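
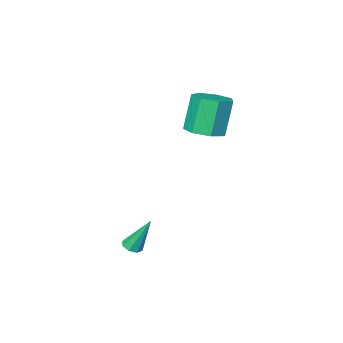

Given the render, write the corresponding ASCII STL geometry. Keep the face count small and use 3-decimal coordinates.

solid 
facet normal 0.293 0.127 -0.948
outer loop
vertex -2.445 0.273 1.143
vertex -3.4 -0.07 0.802
vertex -3.093 0.929 1.031
endloop
endfacet
facet normal 0.654 0.696 0.296
outer loop
vertex -2.445 0.273 1.143
vertex -3.093 0.929 1.031
vertex -3.086 -0.006 3.218
endloop
endfacet
facet normal 0.655 0.696 0.295
outer loop
vertex -3.086 -0.006 3.218
vertex -3.093 0.929 1.031
vertex -3.733 0.65 3.107
endloop
endfacet
facet normal -0.292 -0.127 0.948
outer loop
vertex -3.086 -0.006 3.218
vertex -3.733 0.65 3.107
vertex -4.04 -0.35 2.878
endloop
endfacet
facet normal 0.292 0.127 -0.948
outer loop
vertex -3.093 0.929 1.031
vertex -3.4 -0.07 0.802
vertex -3.971 0.832 0.747
endloop
endfacet
facet normal -0.138 0.986 0.090
outer loop
vertex -3.093 0.929 1.031
vertex -3.971 0.832 0.747
vertex -3.733 0.65 3.107
endloop
endfacet
facet normal -0.138 0.986 0.090
outer loop
vertex -3.733 0.65 3.107
vertex -3.971 0.832 0.747
vertex -4.612 0.553 2.823
endloop
endfacet
facet normal -0.292 -0.127 0.948
outer loop
vertex -3.733 0.65 3.107
vertex -4.612 0.553 2.823
vertex -4.04 -0.35 2.878
endloop
endfacet
facet normal 0.292 0.127 -0.948
outer loop
vertex -3.971 0.832 0.747
vertex -3.4 -0.07 0.802
vertex -4.42 0.056 0.505
endloop
endfacet
facet normal -0.825 0.534 -0.183
outer loop
vertex -3.971 0.832 0.747
vertex -4.42 0.056 0.505
vertex -4.612 0.553 2.823
endloop
endfacet
facet normal -0.826 0.534 -0.183
outer loop
vertex -4.612 0.553 2.823
vertex -4.42 0.056 0.505
vertex -5.06 -0.223 2.58
endloop
endfacet
facet normal -0.293 -0.128 0.948
outer loop
vertex -4.612 0.553 2.823
vertex -5.06 -0.223 2.58
vertex -4.04 -0.35 2.878
endloop
endfacet
facet normal 0.292 0.128 -0.948
outer loop
vertex -4.42 0.056 0.505
vertex -3.4 -0.07 0.802
vertex -4.1 -0.815 0.486
endloop
endfacet
facet normal -0.892 -0.321 -0.318
outer loop
vertex -4.42 0.056 0.505
vertex -4.1 -0.815 0.486
vertex -5.06 -0.223 2.58
endloop
endfacet
facet normal -0.892 -0.321 -0.318
outer loop
vertex -5.06 -0.223 2.58
vertex -4.1 -0.815 0.486
vertex -4.74 -1.094 2.562
endloop
endfacet
facet normal -0.293 -0.127 0.948
outer loop
vertex -5.06 -0.223 2.58
vertex -4.74 -1.094 2.562
vertex -4.04 -0.35 2.878
endloop
endfacet
facet normal 0.293 0.127 -0.948
outer loop
vertex -4.1 -0.815 0.486
vertex -3.4 -0.07 0.802
vertex -3.253 -1.126 0.706
endloop
endfacet
facet normal -0.287 -0.934 -0.214
outer loop
vertex -4.1 -0.815 0.486
vertex -3.253 -1.126 0.706
vertex -4.74 -1.094 2.562
endloop
endfacet
facet normal -0.287 -0.934 -0.214
outer loop
vertex -4.74 -1.094 2.562
vertex -3.253 -1.126 0.706
vertex -3.893 -1.405 2.781
endloop
endfacet
facet normal -0.292 -0.128 0.948
outer loop
vertex -4.74 -1.094 2.562
vertex -3.893 -1.405 2.781
vertex -4.04 -0.35 2.878
endloop
endfacet
facet normal 0.293 0.127 -0.948
outer loop
vertex -3.253 -1.126 0.706
vertex -3.4 -0.07 0.802
vertex -2.517 -0.642 0.998
endloop
endfacet
facet normal 0.534 -0.844 0.051
outer loop
vertex -3.253 -1.126 0.706
vertex -2.517 -0.642 0.998
vertex -3.893 -1.405 2.781
endloop
endfacet
facet normal 0.534 -0.844 0.051
outer loop
vertex -3.893 -1.405 2.781
vertex -2.517 -0.642 0.998
vertex -3.157 -0.921 3.074
endloop
endfacet
facet normal -0.293 -0.128 0.947
outer loop
vertex -3.893 -1.405 2.781
vertex -3.157 -0.921 3.074
vertex -4.04 -0.35 2.878
endloop
endfacet
facet normal 0.293 0.127 -0.948
outer loop
vertex -2.517 -0.642 0.998
vertex -3.4 -0.07 0.802
vertex -2.445 0.273 1.143
endloop
endfacet
facet normal 0.953 -0.119 0.278
outer loop
vertex -2.517 -0.642 0.998
vertex -2.445 0.273 1.143
vertex -3.157 -0.921 3.074
endloop
endfacet
facet normal 0.953 -0.118 0.279
outer loop
vertex -3.157 -0.921 3.074
vertex -2.445 0.273 1.143
vertex -3.086 -0.006 3.218
endloop
endfacet
facet normal -0.292 -0.127 0.948
outer loop
vertex -3.157 -0.921 3.074
vertex -3.086 -0.006 3.218
vertex -4.04 -0.35 2.878
endloop
endfacet
facet normal 0.286 -0.333 -0.899
outer loop
vertex 2.825 3.128 -3.876
vertex 2.417 2.775 -3.875
vertex 2.481 3.284 -4.043
endloop
endfacet
facet normal 0.394 0.918 0.046
outer loop
vertex 2.825 3.128 -3.876
vertex 2.481 3.284 -4.043
vertex 1.823 3.465 -2.005
endloop
endfacet
facet normal 0.284 -0.333 -0.899
outer loop
vertex 2.481 3.284 -4.043
vertex 2.417 2.775 -3.875
vertex 2.099 3.142 -4.111
endloop
endfacet
facet normal -0.314 0.932 -0.184
outer loop
vertex 2.481 3.284 -4.043
vertex 2.099 3.142 -4.111
vertex 1.823 3.465 -2.005
endloop
endfacet
facet normal 0.286 -0.330 -0.899
outer loop
vertex 2.099 3.142 -4.111
vertex 2.417 2.775 -3.875
vertex 1.904 2.785 -4.042
endloop
endfacet
facet normal -0.877 0.444 -0.183
outer loop
vertex 2.099 3.142 -4.111
vertex 1.904 2.785 -4.042
vertex 1.823 3.465 -2.005
endloop
endfacet
facet normal 0.286 -0.331 -0.899
outer loop
vertex 1.904 2.785 -4.042
vertex 2.417 2.775 -3.875
vertex 2.009 2.422 -3.875
endloop
endfacet
facet normal -0.965 -0.257 0.048
outer loop
vertex 1.904 2.785 -4.042
vertex 2.009 2.422 -3.875
vertex 1.823 3.465 -2.005
endloop
endfacet
facet normal 0.286 -0.331 -0.899
outer loop
vertex 2.009 2.422 -3.875
vertex 2.417 2.775 -3.875
vertex 2.353 2.266 -3.708
endloop
endfacet
facet normal -0.527 -0.763 0.373
outer loop
vertex 2.009 2.422 -3.875
vertex 2.353 2.266 -3.708
vertex 1.823 3.465 -2.005
endloop
endfacet
facet normal 0.285 -0.331 -0.899
outer loop
vertex 2.353 2.266 -3.708
vertex 2.417 2.775 -3.875
vertex 2.735 2.408 -3.639
endloop
endfacet
facet normal 0.180 -0.777 0.603
outer loop
vertex 2.353 2.266 -3.708
vertex 2.735 2.408 -3.639
vertex 1.823 3.465 -2.005
endloop
endfacet
facet normal 0.286 -0.331 -0.899
outer loop
vertex 2.735 2.408 -3.639
vertex 2.417 2.775 -3.875
vertex 2.931 2.765 -3.708
endloop
endfacet
facet normal 0.743 -0.291 0.603
outer loop
vertex 2.735 2.408 -3.639
vertex 2.931 2.765 -3.708
vertex 1.823 3.465 -2.005
endloop
endfacet
facet normal 0.286 -0.333 -0.899
outer loop
vertex 2.931 2.765 -3.708
vertex 2.417 2.775 -3.875
vertex 2.825 3.128 -3.876
endloop
endfacet
facet normal 0.831 0.414 0.371
outer loop
vertex 2.931 2.765 -3.708
vertex 2.825 3.128 -3.876
vertex 1.823 3.465 -2.005
endloop
endfacet

endsolid


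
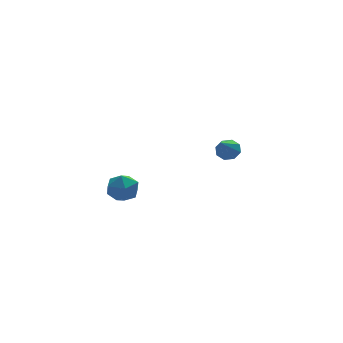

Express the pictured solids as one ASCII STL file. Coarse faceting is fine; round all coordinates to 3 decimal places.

solid 
facet normal 0.459 0.608 -0.648
outer loop
vertex 4.656 3.855 2.671
vertex 4.049 3.957 2.337
vertex 4.381 4.271 2.867
endloop
endfacet
facet normal 0.532 -0.047 0.846
outer loop
vertex 4.656 3.855 2.671
vertex 4.381 4.271 2.867
vertex 3.211 2.843 3.523
endloop
endfacet
facet normal 0.458 0.609 -0.648
outer loop
vertex 4.381 4.271 2.867
vertex 4.049 3.957 2.337
vertex 3.912 4.503 2.753
endloop
endfacet
facet normal -0.010 0.424 0.905
outer loop
vertex 4.381 4.271 2.867
vertex 3.912 4.503 2.753
vertex 3.211 2.843 3.523
endloop
endfacet
facet normal 0.458 0.609 -0.648
outer loop
vertex 3.912 4.503 2.753
vertex 4.049 3.957 2.337
vertex 3.523 4.415 2.395
endloop
endfacet
facet normal -0.636 0.529 0.561
outer loop
vertex 3.912 4.503 2.753
vertex 3.523 4.415 2.395
vertex 3.211 2.843 3.523
endloop
endfacet
facet normal 0.458 0.608 -0.648
outer loop
vertex 3.523 4.415 2.395
vertex 4.049 3.957 2.337
vertex 3.442 4.058 2.003
endloop
endfacet
facet normal -0.979 0.205 0.015
outer loop
vertex 3.523 4.415 2.395
vertex 3.442 4.058 2.003
vertex 3.211 2.843 3.523
endloop
endfacet
facet normal 0.458 0.608 -0.648
outer loop
vertex 3.442 4.058 2.003
vertex 4.049 3.957 2.337
vertex 3.717 3.642 1.807
endloop
endfacet
facet normal -0.837 -0.358 -0.414
outer loop
vertex 3.442 4.058 2.003
vertex 3.717 3.642 1.807
vertex 3.211 2.843 3.523
endloop
endfacet
facet normal 0.457 0.609 -0.648
outer loop
vertex 3.717 3.642 1.807
vertex 4.049 3.957 2.337
vertex 4.187 3.411 1.921
endloop
endfacet
facet normal -0.293 -0.831 -0.473
outer loop
vertex 3.717 3.642 1.807
vertex 4.187 3.411 1.921
vertex 3.211 2.843 3.523
endloop
endfacet
facet normal 0.459 0.609 -0.647
outer loop
vertex 4.187 3.411 1.921
vertex 4.049 3.957 2.337
vertex 4.575 3.499 2.279
endloop
endfacet
facet normal 0.331 -0.935 -0.129
outer loop
vertex 4.187 3.411 1.921
vertex 4.575 3.499 2.279
vertex 3.211 2.843 3.523
endloop
endfacet
facet normal 0.459 0.609 -0.648
outer loop
vertex 4.575 3.499 2.279
vertex 4.049 3.957 2.337
vertex 4.656 3.855 2.671
endloop
endfacet
facet normal 0.673 -0.611 0.416
outer loop
vertex 4.575 3.499 2.279
vertex 4.656 3.855 2.671
vertex 3.211 2.843 3.523
endloop
endfacet
facet normal -0.614 0.246 0.750
outer loop
vertex -3.368 0.588 3.247
vertex -3.747 -0.267 3.217
vertex -3.008 -0.101 3.767
endloop
endfacet
facet normal 0.001 0.603 0.798
outer loop
vertex -3.368 0.588 3.247
vertex -3.008 -0.101 3.767
vertex -2.44 0.492 3.318
endloop
endfacet
facet normal 0.086 0.977 0.196
outer loop
vertex -3.368 0.588 3.247
vertex -2.44 0.492 3.318
vertex -2.827 0.692 2.491
endloop
endfacet
facet normal -0.475 0.851 -0.223
outer loop
vertex -3.368 0.588 3.247
vertex -2.827 0.692 2.491
vertex -3.635 0.224 2.428
endloop
endfacet
facet normal -0.909 0.399 0.119
outer loop
vertex -3.368 0.588 3.247
vertex -3.635 0.224 2.428
vertex -3.747 -0.267 3.217
endloop
endfacet
facet normal 0.531 0.126 0.838
outer loop
vertex -2.44 0.492 3.318
vertex -3.008 -0.101 3.767
vertex -2.245 -0.424 3.332
endloop
endfacet
facet normal -0.465 -0.453 0.761
outer loop
vertex -3.008 -0.101 3.767
vertex -3.747 -0.267 3.217
vertex -3.053 -0.892 3.269
endloop
endfacet
facet normal -0.943 -0.205 -0.261
outer loop
vertex -3.747 -0.267 3.217
vertex -3.635 0.224 2.428
vertex -3.44 -0.692 2.442
endloop
endfacet
facet normal -0.242 0.527 -0.815
outer loop
vertex -3.635 0.224 2.428
vertex -2.827 0.692 2.491
vertex -2.872 -0.099 1.993
endloop
endfacet
facet normal 0.669 0.731 -0.136
outer loop
vertex -2.827 0.692 2.491
vertex -2.44 0.492 3.318
vertex -2.133 0.067 2.543
endloop
endfacet
facet normal 0.475 -0.851 0.223
outer loop
vertex -2.512 -0.788 2.513
vertex -2.245 -0.424 3.332
vertex -3.053 -0.892 3.269
endloop
endfacet
facet normal -0.086 -0.977 -0.196
outer loop
vertex -2.512 -0.788 2.513
vertex -3.053 -0.892 3.269
vertex -3.44 -0.692 2.442
endloop
endfacet
facet normal -0.001 -0.603 -0.798
outer loop
vertex -2.512 -0.788 2.513
vertex -3.44 -0.692 2.442
vertex -2.872 -0.099 1.993
endloop
endfacet
facet normal 0.614 -0.246 -0.750
outer loop
vertex -2.512 -0.788 2.513
vertex -2.872 -0.099 1.993
vertex -2.133 0.067 2.543
endloop
endfacet
facet normal 0.909 -0.399 -0.119
outer loop
vertex -2.512 -0.788 2.513
vertex -2.133 0.067 2.543
vertex -2.245 -0.424 3.332
endloop
endfacet
facet normal 0.242 -0.527 0.815
outer loop
vertex -3.053 -0.892 3.269
vertex -2.245 -0.424 3.332
vertex -3.008 -0.101 3.767
endloop
endfacet
facet normal -0.669 -0.731 0.136
outer loop
vertex -3.44 -0.692 2.442
vertex -3.053 -0.892 3.269
vertex -3.747 -0.267 3.217
endloop
endfacet
facet normal -0.531 -0.126 -0.838
outer loop
vertex -2.872 -0.099 1.993
vertex -3.44 -0.692 2.442
vertex -3.635 0.224 2.428
endloop
endfacet
facet normal 0.465 0.453 -0.761
outer loop
vertex -2.133 0.067 2.543
vertex -2.872 -0.099 1.993
vertex -2.827 0.692 2.491
endloop
endfacet
facet normal 0.943 0.205 0.261
outer loop
vertex -2.245 -0.424 3.332
vertex -2.133 0.067 2.543
vertex -2.44 0.492 3.318
endloop
endfacet

endsolid


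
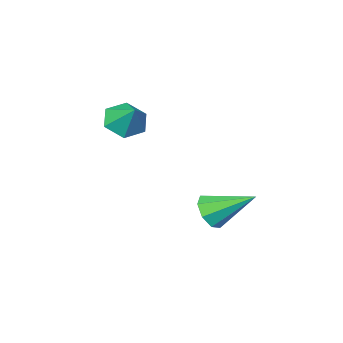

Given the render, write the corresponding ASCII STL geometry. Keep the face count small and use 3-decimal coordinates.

solid 
facet normal 0.515 -0.680 -0.521
outer loop
vertex -1.958 -0.691 -3.363
vertex -2.684 -1.127 -3.512
vertex -2.26 -0.497 -3.915
endloop
endfacet
facet normal 0.492 0.870 0.036
outer loop
vertex -1.958 -0.691 -3.363
vertex -2.26 -0.497 -3.915
vertex -3.756 0.287 -2.428
endloop
endfacet
facet normal 0.516 -0.680 -0.521
outer loop
vertex -2.26 -0.497 -3.915
vertex -2.684 -1.127 -3.512
vertex -2.81 -0.672 -4.231
endloop
endfacet
facet normal -0.009 0.881 -0.473
outer loop
vertex -2.26 -0.497 -3.915
vertex -2.81 -0.672 -4.231
vertex -3.756 0.287 -2.428
endloop
endfacet
facet normal 0.516 -0.680 -0.521
outer loop
vertex -2.81 -0.672 -4.231
vertex -2.684 -1.127 -3.512
vertex -3.286 -1.114 -4.126
endloop
endfacet
facet normal -0.613 0.518 -0.597
outer loop
vertex -2.81 -0.672 -4.231
vertex -3.286 -1.114 -4.126
vertex -3.756 0.287 -2.428
endloop
endfacet
facet normal 0.516 -0.681 -0.520
outer loop
vertex -3.286 -1.114 -4.126
vertex -2.684 -1.127 -3.512
vertex -3.41 -1.563 -3.661
endloop
endfacet
facet normal -0.965 -0.005 -0.263
outer loop
vertex -3.286 -1.114 -4.126
vertex -3.41 -1.563 -3.661
vertex -3.756 0.287 -2.428
endloop
endfacet
facet normal 0.515 -0.680 -0.522
outer loop
vertex -3.41 -1.563 -3.661
vertex -2.684 -1.127 -3.512
vertex -3.108 -1.758 -3.109
endloop
endfacet
facet normal -0.860 -0.384 0.335
outer loop
vertex -3.41 -1.563 -3.661
vertex -3.108 -1.758 -3.109
vertex -3.756 0.287 -2.428
endloop
endfacet
facet normal 0.515 -0.680 -0.522
outer loop
vertex -3.108 -1.758 -3.109
vertex -2.684 -1.127 -3.512
vertex -2.558 -1.583 -2.794
endloop
endfacet
facet normal -0.359 -0.395 0.846
outer loop
vertex -3.108 -1.758 -3.109
vertex -2.558 -1.583 -2.794
vertex -3.756 0.287 -2.428
endloop
endfacet
facet normal 0.515 -0.680 -0.522
outer loop
vertex -2.558 -1.583 -2.794
vertex -2.684 -1.127 -3.512
vertex -2.081 -1.141 -2.899
endloop
endfacet
facet normal 0.244 -0.033 0.969
outer loop
vertex -2.558 -1.583 -2.794
vertex -2.081 -1.141 -2.899
vertex -3.756 0.287 -2.428
endloop
endfacet
facet normal 0.515 -0.679 -0.522
outer loop
vertex -2.081 -1.141 -2.899
vertex -2.684 -1.127 -3.512
vertex -1.958 -0.691 -3.363
endloop
endfacet
facet normal 0.597 0.491 0.634
outer loop
vertex -2.081 -1.141 -2.899
vertex -1.958 -0.691 -3.363
vertex -3.756 0.287 -2.428
endloop
endfacet
facet normal -0.153 -0.690 -0.708
outer loop
vertex 0.017 -4.088 1.646
vertex -0.45 -3.472 1.147
vertex 0.459 -3.56 1.036
endloop
endfacet
facet normal 0.817 -0.018 0.576
outer loop
vertex 0.017 -4.088 1.646
vertex 0.459 -3.56 1.036
vertex -0.25 -2.568 2.073
endloop
endfacet
facet normal -0.153 -0.690 -0.707
outer loop
vertex 0.459 -3.56 1.036
vertex -0.45 -3.472 1.147
vertex -0.008 -2.944 0.536
endloop
endfacet
facet normal 0.804 0.594 -0.019
outer loop
vertex 0.459 -3.56 1.036
vertex -0.008 -2.944 0.536
vertex -0.25 -2.568 2.073
endloop
endfacet
facet normal -0.153 -0.690 -0.707
outer loop
vertex -0.008 -2.944 0.536
vertex -0.45 -3.472 1.147
vertex -0.917 -2.856 0.647
endloop
endfacet
facet normal 0.066 0.972 -0.227
outer loop
vertex -0.008 -2.944 0.536
vertex -0.917 -2.856 0.647
vertex -0.25 -2.568 2.073
endloop
endfacet
facet normal -0.152 -0.690 -0.708
outer loop
vertex -0.917 -2.856 0.647
vertex -0.45 -3.472 1.147
vertex -1.359 -3.384 1.257
endloop
endfacet
facet normal -0.659 0.735 0.159
outer loop
vertex -0.917 -2.856 0.647
vertex -1.359 -3.384 1.257
vertex -0.25 -2.568 2.073
endloop
endfacet
facet normal -0.152 -0.690 -0.708
outer loop
vertex -1.359 -3.384 1.257
vertex -0.45 -3.472 1.147
vertex -0.892 -4.0 1.757
endloop
endfacet
facet normal -0.645 0.123 0.754
outer loop
vertex -1.359 -3.384 1.257
vertex -0.892 -4.0 1.757
vertex -0.25 -2.568 2.073
endloop
endfacet
facet normal -0.153 -0.690 -0.708
outer loop
vertex -0.892 -4.0 1.757
vertex -0.45 -3.472 1.147
vertex 0.017 -4.088 1.646
endloop
endfacet
facet normal 0.093 -0.254 0.963
outer loop
vertex -0.892 -4.0 1.757
vertex 0.017 -4.088 1.646
vertex -0.25 -2.568 2.073
endloop
endfacet

endsolid


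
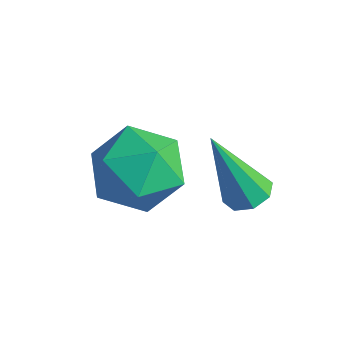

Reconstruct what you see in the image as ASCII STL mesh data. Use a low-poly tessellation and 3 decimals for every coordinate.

solid 
facet normal -0.104 -0.160 0.982
outer loop
vertex 1.62 1.308 -0.38
vertex 2.064 0.326 -0.493
vertex 2.692 1.184 -0.287
endloop
endfacet
facet normal -0.012 0.534 0.845
outer loop
vertex 1.62 1.308 -0.38
vertex 2.692 1.184 -0.287
vertex 2.29 2.031 -0.828
endloop
endfacet
facet normal -0.532 0.744 0.404
outer loop
vertex 1.62 1.308 -0.38
vertex 2.29 2.031 -0.828
vertex 1.413 1.697 -1.369
endloop
endfacet
facet normal -0.947 0.178 0.268
outer loop
vertex 1.62 1.308 -0.38
vertex 1.413 1.697 -1.369
vertex 1.273 0.643 -1.162
endloop
endfacet
facet normal -0.681 -0.380 0.626
outer loop
vertex 1.62 1.308 -0.38
vertex 1.273 0.643 -1.162
vertex 2.064 0.326 -0.493
endloop
endfacet
facet normal 0.610 0.611 0.504
outer loop
vertex 2.29 2.031 -0.828
vertex 2.692 1.184 -0.287
vertex 3.147 1.497 -1.218
endloop
endfacet
facet normal 0.462 -0.512 0.725
outer loop
vertex 2.692 1.184 -0.287
vertex 2.064 0.326 -0.493
vertex 3.007 0.443 -1.011
endloop
endfacet
facet normal -0.473 -0.868 0.148
outer loop
vertex 2.064 0.326 -0.493
vertex 1.273 0.643 -1.162
vertex 2.13 0.109 -1.552
endloop
endfacet
facet normal -0.903 0.036 -0.429
outer loop
vertex 1.273 0.643 -1.162
vertex 1.413 1.697 -1.369
vertex 1.728 0.956 -2.093
endloop
endfacet
facet normal -0.233 0.950 -0.209
outer loop
vertex 1.413 1.697 -1.369
vertex 2.29 2.031 -0.828
vertex 2.356 1.814 -1.887
endloop
endfacet
facet normal 0.947 -0.178 -0.268
outer loop
vertex 2.8 0.832 -2.0
vertex 3.147 1.497 -1.218
vertex 3.007 0.443 -1.011
endloop
endfacet
facet normal 0.532 -0.744 -0.404
outer loop
vertex 2.8 0.832 -2.0
vertex 3.007 0.443 -1.011
vertex 2.13 0.109 -1.552
endloop
endfacet
facet normal 0.012 -0.534 -0.845
outer loop
vertex 2.8 0.832 -2.0
vertex 2.13 0.109 -1.552
vertex 1.728 0.956 -2.093
endloop
endfacet
facet normal 0.104 0.160 -0.982
outer loop
vertex 2.8 0.832 -2.0
vertex 1.728 0.956 -2.093
vertex 2.356 1.814 -1.887
endloop
endfacet
facet normal 0.681 0.380 -0.626
outer loop
vertex 2.8 0.832 -2.0
vertex 2.356 1.814 -1.887
vertex 3.147 1.497 -1.218
endloop
endfacet
facet normal 0.903 -0.036 0.429
outer loop
vertex 3.007 0.443 -1.011
vertex 3.147 1.497 -1.218
vertex 2.692 1.184 -0.287
endloop
endfacet
facet normal 0.233 -0.950 0.209
outer loop
vertex 2.13 0.109 -1.552
vertex 3.007 0.443 -1.011
vertex 2.064 0.326 -0.493
endloop
endfacet
facet normal -0.610 -0.611 -0.504
outer loop
vertex 1.728 0.956 -2.093
vertex 2.13 0.109 -1.552
vertex 1.273 0.643 -1.162
endloop
endfacet
facet normal -0.462 0.512 -0.725
outer loop
vertex 2.356 1.814 -1.887
vertex 1.728 0.956 -2.093
vertex 1.413 1.697 -1.369
endloop
endfacet
facet normal 0.473 0.868 -0.148
outer loop
vertex 3.147 1.497 -1.218
vertex 2.356 1.814 -1.887
vertex 2.29 2.031 -0.828
endloop
endfacet
facet normal 0.265 0.282 -0.922
outer loop
vertex 4.558 2.471 -1.139
vertex 4.065 2.342 -1.32
vertex 4.293 2.788 -1.118
endloop
endfacet
facet normal 0.632 0.488 0.602
outer loop
vertex 4.558 2.471 -1.139
vertex 4.293 2.788 -1.118
vertex 3.555 1.798 0.46
endloop
endfacet
facet normal 0.265 0.282 -0.922
outer loop
vertex 4.293 2.788 -1.118
vertex 4.065 2.342 -1.32
vertex 3.896 2.844 -1.215
endloop
endfacet
facet normal -0.009 0.849 0.528
outer loop
vertex 4.293 2.788 -1.118
vertex 3.896 2.844 -1.215
vertex 3.555 1.798 0.46
endloop
endfacet
facet normal 0.266 0.282 -0.922
outer loop
vertex 3.896 2.844 -1.215
vertex 4.065 2.342 -1.32
vertex 3.597 2.606 -1.374
endloop
endfacet
facet normal -0.685 0.673 0.281
outer loop
vertex 3.896 2.844 -1.215
vertex 3.597 2.606 -1.374
vertex 3.555 1.798 0.46
endloop
endfacet
facet normal 0.265 0.282 -0.922
outer loop
vertex 3.597 2.606 -1.374
vertex 4.065 2.342 -1.32
vertex 3.573 2.213 -1.501
endloop
endfacet
facet normal -0.998 0.060 0.003
outer loop
vertex 3.597 2.606 -1.374
vertex 3.573 2.213 -1.501
vertex 3.555 1.798 0.46
endloop
endfacet
facet normal 0.265 0.282 -0.922
outer loop
vertex 3.573 2.213 -1.501
vertex 4.065 2.342 -1.32
vertex 3.837 1.896 -1.522
endloop
endfacet
facet normal -0.765 -0.628 -0.140
outer loop
vertex 3.573 2.213 -1.501
vertex 3.837 1.896 -1.522
vertex 3.555 1.798 0.46
endloop
endfacet
facet normal 0.264 0.282 -0.922
outer loop
vertex 3.837 1.896 -1.522
vertex 4.065 2.342 -1.32
vertex 4.235 1.84 -1.425
endloop
endfacet
facet normal -0.123 -0.990 -0.066
outer loop
vertex 3.837 1.896 -1.522
vertex 4.235 1.84 -1.425
vertex 3.555 1.798 0.46
endloop
endfacet
facet normal 0.266 0.283 -0.922
outer loop
vertex 4.235 1.84 -1.425
vertex 4.065 2.342 -1.32
vertex 4.533 2.078 -1.266
endloop
endfacet
facet normal 0.553 -0.813 0.181
outer loop
vertex 4.235 1.84 -1.425
vertex 4.533 2.078 -1.266
vertex 3.555 1.798 0.46
endloop
endfacet
facet normal 0.265 0.281 -0.922
outer loop
vertex 4.533 2.078 -1.266
vertex 4.065 2.342 -1.32
vertex 4.558 2.471 -1.139
endloop
endfacet
facet normal 0.866 -0.203 0.458
outer loop
vertex 4.533 2.078 -1.266
vertex 4.558 2.471 -1.139
vertex 3.555 1.798 0.46
endloop
endfacet

endsolid


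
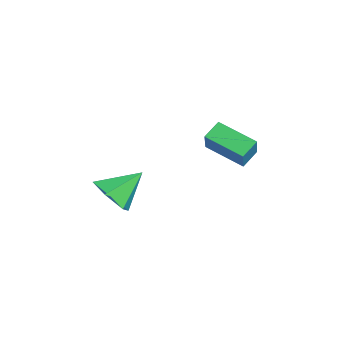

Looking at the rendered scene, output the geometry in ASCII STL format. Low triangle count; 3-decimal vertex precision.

solid 
facet normal -0.584 0.175 -0.793
outer loop
vertex 0.485 2.332 1.083
vertex 0.099 2.9 1.493
vertex 1.49 3.382 0.575
endloop
endfacet
facet normal 0.483 -0.710 -0.513
outer loop
vertex 2.161 3.18 1.487
vertex 0.485 2.332 1.083
vertex 1.49 3.382 0.575
endloop
endfacet
facet normal -0.584 0.175 -0.793
outer loop
vertex 1.49 3.382 0.575
vertex 0.099 2.9 1.493
vertex 1.104 3.95 0.985
endloop
endfacet
facet normal 0.653 0.682 -0.330
outer loop
vertex 1.104 3.95 0.985
vertex 2.161 3.18 1.487
vertex 1.49 3.382 0.575
endloop
endfacet
facet normal -0.653 -0.682 0.330
outer loop
vertex 0.485 2.332 1.083
vertex 0.77 2.698 2.405
vertex 0.099 2.9 1.493
endloop
endfacet
facet normal 0.483 -0.710 -0.513
outer loop
vertex 1.156 2.13 1.995
vertex 0.485 2.332 1.083
vertex 2.161 3.18 1.487
endloop
endfacet
facet normal -0.653 -0.682 0.330
outer loop
vertex 1.156 2.13 1.995
vertex 0.77 2.698 2.405
vertex 0.485 2.332 1.083
endloop
endfacet
facet normal -0.483 0.710 0.513
outer loop
vertex 0.099 2.9 1.493
vertex 0.77 2.698 2.405
vertex 1.104 3.95 0.985
endloop
endfacet
facet normal 0.653 0.682 -0.330
outer loop
vertex 1.775 3.748 1.897
vertex 2.161 3.18 1.487
vertex 1.104 3.95 0.985
endloop
endfacet
facet normal -0.483 0.710 0.513
outer loop
vertex 1.104 3.95 0.985
vertex 0.77 2.698 2.405
vertex 1.775 3.748 1.897
endloop
endfacet
facet normal 0.584 -0.175 0.793
outer loop
vertex 1.775 3.748 1.897
vertex 1.156 2.13 1.995
vertex 2.161 3.18 1.487
endloop
endfacet
facet normal 0.584 -0.175 0.793
outer loop
vertex 0.77 2.698 2.405
vertex 1.156 2.13 1.995
vertex 1.775 3.748 1.897
endloop
endfacet
facet normal 0.134 -0.777 -0.615
outer loop
vertex 1.984 -0.806 -0.587
vertex 1.147 -1.049 -0.463
vertex 1.353 -0.496 -1.116
endloop
endfacet
facet normal 0.541 0.825 -0.162
outer loop
vertex 1.984 -0.806 -0.587
vertex 1.353 -0.496 -1.116
vertex 0.953 0.069 0.423
endloop
endfacet
facet normal 0.134 -0.777 -0.615
outer loop
vertex 1.353 -0.496 -1.116
vertex 1.147 -1.049 -0.463
vertex 0.516 -0.739 -0.992
endloop
endfacet
facet normal -0.310 0.864 -0.398
outer loop
vertex 1.353 -0.496 -1.116
vertex 0.516 -0.739 -0.992
vertex 0.953 0.069 0.423
endloop
endfacet
facet normal 0.134 -0.777 -0.615
outer loop
vertex 0.516 -0.739 -0.992
vertex 1.147 -1.049 -0.463
vertex 0.31 -1.292 -0.339
endloop
endfacet
facet normal -0.914 0.402 0.052
outer loop
vertex 0.516 -0.739 -0.992
vertex 0.31 -1.292 -0.339
vertex 0.953 0.069 0.423
endloop
endfacet
facet normal 0.134 -0.777 -0.616
outer loop
vertex 0.31 -1.292 -0.339
vertex 1.147 -1.049 -0.463
vertex 0.942 -1.602 0.19
endloop
endfacet
facet normal -0.667 -0.099 0.739
outer loop
vertex 0.31 -1.292 -0.339
vertex 0.942 -1.602 0.19
vertex 0.953 0.069 0.423
endloop
endfacet
facet normal 0.134 -0.777 -0.615
outer loop
vertex 0.942 -1.602 0.19
vertex 1.147 -1.049 -0.463
vertex 1.778 -1.359 0.066
endloop
endfacet
facet normal 0.184 -0.137 0.973
outer loop
vertex 0.942 -1.602 0.19
vertex 1.778 -1.359 0.066
vertex 0.953 0.069 0.423
endloop
endfacet
facet normal 0.134 -0.777 -0.615
outer loop
vertex 1.778 -1.359 0.066
vertex 1.147 -1.049 -0.463
vertex 1.984 -0.806 -0.587
endloop
endfacet
facet normal 0.788 0.324 0.523
outer loop
vertex 1.778 -1.359 0.066
vertex 1.984 -0.806 -0.587
vertex 0.953 0.069 0.423
endloop
endfacet

endsolid


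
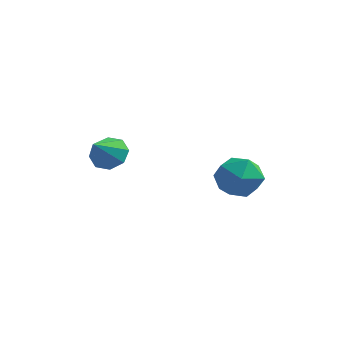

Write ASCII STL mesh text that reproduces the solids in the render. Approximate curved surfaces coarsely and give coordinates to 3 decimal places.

solid 
facet normal 0.028 0.765 -0.644
outer loop
vertex -0.903 1.118 1.818
vertex -1.523 0.969 1.614
vertex -1.262 1.361 2.091
endloop
endfacet
facet normal 0.621 0.037 0.783
outer loop
vertex -0.903 1.118 1.818
vertex -1.262 1.361 2.091
vertex -1.557 0.051 2.386
endloop
endfacet
facet normal 0.027 0.765 -0.643
outer loop
vertex -1.262 1.361 2.091
vertex -1.523 0.969 1.614
vertex -1.775 1.374 2.085
endloop
endfacet
facet normal -0.006 0.221 0.975
outer loop
vertex -1.262 1.361 2.091
vertex -1.775 1.374 2.085
vertex -1.557 0.051 2.386
endloop
endfacet
facet normal 0.027 0.765 -0.643
outer loop
vertex -1.775 1.374 2.085
vertex -1.523 0.969 1.614
vertex -2.14 1.15 1.803
endloop
endfacet
facet normal -0.636 0.070 0.768
outer loop
vertex -1.775 1.374 2.085
vertex -2.14 1.15 1.803
vertex -1.557 0.051 2.386
endloop
endfacet
facet normal 0.028 0.766 -0.643
outer loop
vertex -2.14 1.15 1.803
vertex -1.523 0.969 1.614
vertex -2.144 0.821 1.411
endloop
endfacet
facet normal -0.901 -0.327 0.284
outer loop
vertex -2.14 1.15 1.803
vertex -2.144 0.821 1.411
vertex -1.557 0.051 2.386
endloop
endfacet
facet normal 0.028 0.766 -0.643
outer loop
vertex -2.144 0.821 1.411
vertex -1.523 0.969 1.614
vertex -1.784 0.578 1.137
endloop
endfacet
facet normal -0.646 -0.738 -0.194
outer loop
vertex -2.144 0.821 1.411
vertex -1.784 0.578 1.137
vertex -1.557 0.051 2.386
endloop
endfacet
facet normal 0.027 0.766 -0.642
outer loop
vertex -1.784 0.578 1.137
vertex -1.523 0.969 1.614
vertex -1.272 0.565 1.143
endloop
endfacet
facet normal -0.019 -0.922 -0.386
outer loop
vertex -1.784 0.578 1.137
vertex -1.272 0.565 1.143
vertex -1.557 0.051 2.386
endloop
endfacet
facet normal 0.028 0.766 -0.642
outer loop
vertex -1.272 0.565 1.143
vertex -1.523 0.969 1.614
vertex -0.907 0.788 1.425
endloop
endfacet
facet normal 0.610 -0.772 -0.179
outer loop
vertex -1.272 0.565 1.143
vertex -0.907 0.788 1.425
vertex -1.557 0.051 2.386
endloop
endfacet
facet normal 0.028 0.765 -0.643
outer loop
vertex -0.907 0.788 1.425
vertex -1.523 0.969 1.614
vertex -0.903 1.118 1.818
endloop
endfacet
facet normal 0.876 -0.374 0.305
outer loop
vertex -0.907 0.788 1.425
vertex -0.903 1.118 1.818
vertex -1.557 0.051 2.386
endloop
endfacet
facet normal -0.842 0.536 0.068
outer loop
vertex 1.749 3.236 0.395
vertex 1.297 2.498 0.617
vertex 1.669 3.002 1.254
endloop
endfacet
facet normal -0.273 0.934 0.229
outer loop
vertex 1.749 3.236 0.395
vertex 1.669 3.002 1.254
vertex 2.45 3.306 0.945
endloop
endfacet
facet normal 0.168 0.928 -0.332
outer loop
vertex 1.749 3.236 0.395
vertex 2.45 3.306 0.945
vertex 2.561 2.989 0.116
endloop
endfacet
facet normal -0.129 0.525 -0.841
outer loop
vertex 1.749 3.236 0.395
vertex 2.561 2.989 0.116
vertex 1.848 2.49 -0.086
endloop
endfacet
facet normal -0.753 0.283 -0.594
outer loop
vertex 1.749 3.236 0.395
vertex 1.848 2.49 -0.086
vertex 1.297 2.498 0.617
endloop
endfacet
facet normal 0.064 0.625 0.778
outer loop
vertex 2.45 3.306 0.945
vertex 1.669 3.002 1.254
vertex 2.432 2.61 1.506
endloop
endfacet
facet normal -0.857 -0.019 0.515
outer loop
vertex 1.669 3.002 1.254
vertex 1.297 2.498 0.617
vertex 1.719 2.111 1.304
endloop
endfacet
facet normal -0.714 -0.428 -0.554
outer loop
vertex 1.297 2.498 0.617
vertex 1.848 2.49 -0.086
vertex 1.83 1.794 0.475
endloop
endfacet
facet normal 0.296 -0.037 -0.954
outer loop
vertex 1.848 2.49 -0.086
vertex 2.561 2.989 0.116
vertex 2.611 2.098 0.166
endloop
endfacet
facet normal 0.777 0.615 -0.131
outer loop
vertex 2.561 2.989 0.116
vertex 2.45 3.306 0.945
vertex 2.983 2.602 0.803
endloop
endfacet
facet normal 0.129 -0.525 0.841
outer loop
vertex 2.531 1.864 1.025
vertex 2.432 2.61 1.506
vertex 1.719 2.111 1.304
endloop
endfacet
facet normal -0.168 -0.928 0.332
outer loop
vertex 2.531 1.864 1.025
vertex 1.719 2.111 1.304
vertex 1.83 1.794 0.475
endloop
endfacet
facet normal 0.273 -0.934 -0.229
outer loop
vertex 2.531 1.864 1.025
vertex 1.83 1.794 0.475
vertex 2.611 2.098 0.166
endloop
endfacet
facet normal 0.842 -0.536 -0.068
outer loop
vertex 2.531 1.864 1.025
vertex 2.611 2.098 0.166
vertex 2.983 2.602 0.803
endloop
endfacet
facet normal 0.753 -0.283 0.594
outer loop
vertex 2.531 1.864 1.025
vertex 2.983 2.602 0.803
vertex 2.432 2.61 1.506
endloop
endfacet
facet normal -0.296 0.037 0.954
outer loop
vertex 1.719 2.111 1.304
vertex 2.432 2.61 1.506
vertex 1.669 3.002 1.254
endloop
endfacet
facet normal -0.777 -0.615 0.131
outer loop
vertex 1.83 1.794 0.475
vertex 1.719 2.111 1.304
vertex 1.297 2.498 0.617
endloop
endfacet
facet normal -0.064 -0.625 -0.778
outer loop
vertex 2.611 2.098 0.166
vertex 1.83 1.794 0.475
vertex 1.848 2.49 -0.086
endloop
endfacet
facet normal 0.857 0.019 -0.515
outer loop
vertex 2.983 2.602 0.803
vertex 2.611 2.098 0.166
vertex 2.561 2.989 0.116
endloop
endfacet
facet normal 0.714 0.428 0.554
outer loop
vertex 2.432 2.61 1.506
vertex 2.983 2.602 0.803
vertex 2.45 3.306 0.945
endloop
endfacet

endsolid


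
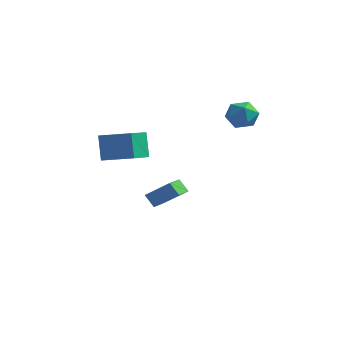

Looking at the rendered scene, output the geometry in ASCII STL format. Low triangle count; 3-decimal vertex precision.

solid 
facet normal -0.950 -0.214 -0.226
outer loop
vertex -3.555 -3.524 3.151
vertex -3.809 -1.851 2.631
vertex -3.11 -3.921 1.655
endloop
endfacet
facet normal 0.143 -0.945 0.293
outer loop
vertex -1.371 -3.529 2.069
vertex -3.555 -3.524 3.151
vertex -3.11 -3.921 1.655
endloop
endfacet
facet normal -0.950 -0.214 -0.226
outer loop
vertex -3.11 -3.921 1.655
vertex -3.809 -1.851 2.631
vertex -3.364 -2.248 1.136
endloop
endfacet
facet normal 0.277 -0.246 -0.929
outer loop
vertex -3.364 -2.248 1.136
vertex -1.371 -3.529 2.069
vertex -3.11 -3.921 1.655
endloop
endfacet
facet normal -0.277 0.247 0.929
outer loop
vertex -3.555 -3.524 3.151
vertex -2.07 -1.459 3.045
vertex -3.809 -1.851 2.631
endloop
endfacet
facet normal 0.143 -0.945 0.294
outer loop
vertex -1.816 -3.132 3.564
vertex -3.555 -3.524 3.151
vertex -1.371 -3.529 2.069
endloop
endfacet
facet normal -0.276 0.246 0.929
outer loop
vertex -1.816 -3.132 3.564
vertex -2.07 -1.459 3.045
vertex -3.555 -3.524 3.151
endloop
endfacet
facet normal -0.143 0.945 -0.294
outer loop
vertex -3.809 -1.851 2.631
vertex -2.07 -1.459 3.045
vertex -3.364 -2.248 1.136
endloop
endfacet
facet normal 0.276 -0.247 -0.929
outer loop
vertex -1.625 -1.856 1.549
vertex -1.371 -3.529 2.069
vertex -3.364 -2.248 1.136
endloop
endfacet
facet normal -0.143 0.945 -0.293
outer loop
vertex -3.364 -2.248 1.136
vertex -2.07 -1.459 3.045
vertex -1.625 -1.856 1.549
endloop
endfacet
facet normal 0.950 0.214 0.226
outer loop
vertex -1.625 -1.856 1.549
vertex -1.816 -3.132 3.564
vertex -1.371 -3.529 2.069
endloop
endfacet
facet normal 0.950 0.214 0.226
outer loop
vertex -2.07 -1.459 3.045
vertex -1.816 -3.132 3.564
vertex -1.625 -1.856 1.549
endloop
endfacet
facet normal -0.892 0.326 -0.313
outer loop
vertex -0.082 4.249 2.447
vertex -0.529 3.518 2.96
vertex -0.359 4.401 3.395
endloop
endfacet
facet normal -0.427 0.865 -0.264
outer loop
vertex -0.082 4.249 2.447
vertex -0.359 4.401 3.395
vertex 0.524 4.739 3.072
endloop
endfacet
facet normal 0.129 0.716 -0.686
outer loop
vertex -0.082 4.249 2.447
vertex 0.524 4.739 3.072
vertex 0.899 4.064 2.438
endloop
endfacet
facet normal 0.007 0.085 -0.996
outer loop
vertex -0.082 4.249 2.447
vertex 0.899 4.064 2.438
vertex 0.248 3.31 2.369
endloop
endfacet
facet normal -0.624 -0.156 -0.766
outer loop
vertex -0.082 4.249 2.447
vertex 0.248 3.31 2.369
vertex -0.529 3.518 2.96
endloop
endfacet
facet normal -0.191 0.892 0.410
outer loop
vertex 0.524 4.739 3.072
vertex -0.359 4.401 3.395
vertex 0.452 4.31 3.971
endloop
endfacet
facet normal -0.944 0.019 0.330
outer loop
vertex -0.359 4.401 3.395
vertex -0.529 3.518 2.96
vertex -0.199 3.556 3.902
endloop
endfacet
facet normal -0.510 -0.760 -0.403
outer loop
vertex -0.529 3.518 2.96
vertex 0.248 3.31 2.369
vertex 0.176 2.881 3.268
endloop
endfacet
facet normal 0.510 -0.369 -0.777
outer loop
vertex 0.248 3.31 2.369
vertex 0.899 4.064 2.438
vertex 1.059 3.219 2.945
endloop
endfacet
facet normal 0.708 0.651 -0.274
outer loop
vertex 0.899 4.064 2.438
vertex 0.524 4.739 3.072
vertex 1.229 4.102 3.38
endloop
endfacet
facet normal -0.007 -0.085 0.996
outer loop
vertex 0.782 3.371 3.893
vertex 0.452 4.31 3.971
vertex -0.199 3.556 3.902
endloop
endfacet
facet normal -0.129 -0.716 0.686
outer loop
vertex 0.782 3.371 3.893
vertex -0.199 3.556 3.902
vertex 0.176 2.881 3.268
endloop
endfacet
facet normal 0.427 -0.865 0.264
outer loop
vertex 0.782 3.371 3.893
vertex 0.176 2.881 3.268
vertex 1.059 3.219 2.945
endloop
endfacet
facet normal 0.892 -0.326 0.313
outer loop
vertex 0.782 3.371 3.893
vertex 1.059 3.219 2.945
vertex 1.229 4.102 3.38
endloop
endfacet
facet normal 0.624 0.156 0.766
outer loop
vertex 0.782 3.371 3.893
vertex 1.229 4.102 3.38
vertex 0.452 4.31 3.971
endloop
endfacet
facet normal -0.510 0.369 0.777
outer loop
vertex -0.199 3.556 3.902
vertex 0.452 4.31 3.971
vertex -0.359 4.401 3.395
endloop
endfacet
facet normal -0.708 -0.651 0.274
outer loop
vertex 0.176 2.881 3.268
vertex -0.199 3.556 3.902
vertex -0.529 3.518 2.96
endloop
endfacet
facet normal 0.191 -0.892 -0.410
outer loop
vertex 1.059 3.219 2.945
vertex 0.176 2.881 3.268
vertex 0.248 3.31 2.369
endloop
endfacet
facet normal 0.944 -0.019 -0.330
outer loop
vertex 1.229 4.102 3.38
vertex 1.059 3.219 2.945
vertex 0.899 4.064 2.438
endloop
endfacet
facet normal 0.510 0.760 0.403
outer loop
vertex 0.452 4.31 3.971
vertex 1.229 4.102 3.38
vertex 0.524 4.739 3.072
endloop
endfacet
facet normal -0.738 -0.315 -0.597
outer loop
vertex -3.894 0.982 -2.716
vertex -4.253 2.425 -3.033
vertex -3.3 0.97 -3.444
endloop
endfacet
facet normal 0.236 -0.949 0.208
outer loop
vertex -2.067 1.495 -2.447
vertex -3.894 0.982 -2.716
vertex -3.3 0.97 -3.444
endloop
endfacet
facet normal -0.738 -0.314 -0.598
outer loop
vertex -3.3 0.97 -3.444
vertex -4.253 2.425 -3.033
vertex -3.658 2.413 -3.761
endloop
endfacet
facet normal 0.632 -0.013 -0.775
outer loop
vertex -3.658 2.413 -3.761
vertex -2.067 1.495 -2.447
vertex -3.3 0.97 -3.444
endloop
endfacet
facet normal -0.632 0.013 0.775
outer loop
vertex -3.894 0.982 -2.716
vertex -3.02 2.95 -2.036
vertex -4.253 2.425 -3.033
endloop
endfacet
facet normal 0.236 -0.949 0.208
outer loop
vertex -2.662 1.507 -1.719
vertex -3.894 0.982 -2.716
vertex -2.067 1.495 -2.447
endloop
endfacet
facet normal -0.632 0.013 0.775
outer loop
vertex -2.662 1.507 -1.719
vertex -3.02 2.95 -2.036
vertex -3.894 0.982 -2.716
endloop
endfacet
facet normal -0.236 0.949 -0.208
outer loop
vertex -4.253 2.425 -3.033
vertex -3.02 2.95 -2.036
vertex -3.658 2.413 -3.761
endloop
endfacet
facet normal 0.632 -0.013 -0.775
outer loop
vertex -2.426 2.938 -2.764
vertex -2.067 1.495 -2.447
vertex -3.658 2.413 -3.761
endloop
endfacet
facet normal -0.236 0.949 -0.208
outer loop
vertex -3.658 2.413 -3.761
vertex -3.02 2.95 -2.036
vertex -2.426 2.938 -2.764
endloop
endfacet
facet normal 0.737 0.315 0.598
outer loop
vertex -2.426 2.938 -2.764
vertex -2.662 1.507 -1.719
vertex -2.067 1.495 -2.447
endloop
endfacet
facet normal 0.738 0.314 0.597
outer loop
vertex -3.02 2.95 -2.036
vertex -2.662 1.507 -1.719
vertex -2.426 2.938 -2.764
endloop
endfacet

endsolid


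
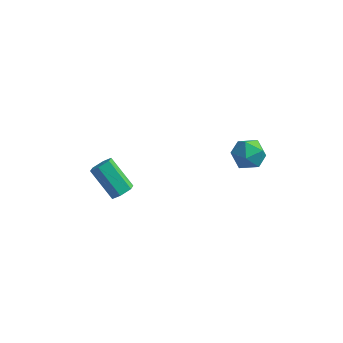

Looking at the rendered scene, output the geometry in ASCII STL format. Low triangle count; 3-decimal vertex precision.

solid 
facet normal -0.750 0.045 0.660
outer loop
vertex 2.028 -0.565 -1.388
vertex 1.989 -1.331 -1.38
vertex 2.447 -0.965 -0.884
endloop
endfacet
facet normal -0.310 0.602 0.736
outer loop
vertex 2.028 -0.565 -1.388
vertex 2.447 -0.965 -0.884
vertex 2.755 -0.363 -1.247
endloop
endfacet
facet normal -0.286 0.951 0.114
outer loop
vertex 2.028 -0.565 -1.388
vertex 2.755 -0.363 -1.247
vertex 2.488 -0.357 -1.967
endloop
endfacet
facet normal -0.712 0.610 -0.347
outer loop
vertex 2.028 -0.565 -1.388
vertex 2.488 -0.357 -1.967
vertex 2.015 -0.956 -2.049
endloop
endfacet
facet normal -0.999 0.051 -0.010
outer loop
vertex 2.028 -0.565 -1.388
vertex 2.015 -0.956 -2.049
vertex 1.989 -1.331 -1.38
endloop
endfacet
facet normal 0.343 0.350 0.872
outer loop
vertex 2.755 -0.363 -1.247
vertex 2.447 -0.965 -0.884
vertex 3.165 -1.004 -1.151
endloop
endfacet
facet normal -0.370 -0.551 0.748
outer loop
vertex 2.447 -0.965 -0.884
vertex 1.989 -1.331 -1.38
vertex 2.692 -1.603 -1.233
endloop
endfacet
facet normal -0.770 -0.543 -0.334
outer loop
vertex 1.989 -1.331 -1.38
vertex 2.015 -0.956 -2.049
vertex 2.425 -1.597 -1.953
endloop
endfacet
facet normal -0.307 0.363 -0.880
outer loop
vertex 2.015 -0.956 -2.049
vertex 2.488 -0.357 -1.967
vertex 2.733 -0.995 -2.316
endloop
endfacet
facet normal 0.382 0.914 -0.134
outer loop
vertex 2.488 -0.357 -1.967
vertex 2.755 -0.363 -1.247
vertex 3.191 -0.629 -1.82
endloop
endfacet
facet normal 0.712 -0.610 0.347
outer loop
vertex 3.152 -1.395 -1.812
vertex 3.165 -1.004 -1.151
vertex 2.692 -1.603 -1.233
endloop
endfacet
facet normal 0.286 -0.951 -0.114
outer loop
vertex 3.152 -1.395 -1.812
vertex 2.692 -1.603 -1.233
vertex 2.425 -1.597 -1.953
endloop
endfacet
facet normal 0.310 -0.602 -0.736
outer loop
vertex 3.152 -1.395 -1.812
vertex 2.425 -1.597 -1.953
vertex 2.733 -0.995 -2.316
endloop
endfacet
facet normal 0.750 -0.045 -0.660
outer loop
vertex 3.152 -1.395 -1.812
vertex 2.733 -0.995 -2.316
vertex 3.191 -0.629 -1.82
endloop
endfacet
facet normal 0.999 -0.051 0.010
outer loop
vertex 3.152 -1.395 -1.812
vertex 3.191 -0.629 -1.82
vertex 3.165 -1.004 -1.151
endloop
endfacet
facet normal 0.307 -0.363 0.880
outer loop
vertex 2.692 -1.603 -1.233
vertex 3.165 -1.004 -1.151
vertex 2.447 -0.965 -0.884
endloop
endfacet
facet normal -0.382 -0.914 0.134
outer loop
vertex 2.425 -1.597 -1.953
vertex 2.692 -1.603 -1.233
vertex 1.989 -1.331 -1.38
endloop
endfacet
facet normal -0.343 -0.350 -0.872
outer loop
vertex 2.733 -0.995 -2.316
vertex 2.425 -1.597 -1.953
vertex 2.015 -0.956 -2.049
endloop
endfacet
facet normal 0.370 0.551 -0.748
outer loop
vertex 3.191 -0.629 -1.82
vertex 2.733 -0.995 -2.316
vertex 2.488 -0.357 -1.967
endloop
endfacet
facet normal 0.770 0.543 0.334
outer loop
vertex 3.165 -1.004 -1.151
vertex 3.191 -0.629 -1.82
vertex 2.755 -0.363 -1.247
endloop
endfacet
facet normal 0.693 -0.271 -0.668
outer loop
vertex -1.497 -2.898 -3.464
vertex -1.847 -2.879 -3.835
vertex -1.574 -2.464 -3.72
endloop
endfacet
facet normal 0.705 0.449 0.549
outer loop
vertex -1.497 -2.898 -3.464
vertex -1.574 -2.464 -3.72
vertex -2.563 -2.48 -2.435
endloop
endfacet
facet normal 0.705 0.449 0.549
outer loop
vertex -2.563 -2.48 -2.435
vertex -1.574 -2.464 -3.72
vertex -2.64 -2.046 -2.691
endloop
endfacet
facet normal -0.692 0.272 0.669
outer loop
vertex -2.563 -2.48 -2.435
vertex -2.64 -2.046 -2.691
vertex -2.913 -2.461 -2.805
endloop
endfacet
facet normal 0.693 -0.271 -0.668
outer loop
vertex -1.574 -2.464 -3.72
vertex -1.847 -2.879 -3.835
vertex -1.924 -2.445 -4.091
endloop
endfacet
facet normal 0.222 0.962 -0.160
outer loop
vertex -1.574 -2.464 -3.72
vertex -1.924 -2.445 -4.091
vertex -2.64 -2.046 -2.691
endloop
endfacet
facet normal 0.222 0.962 -0.160
outer loop
vertex -2.64 -2.046 -2.691
vertex -1.924 -2.445 -4.091
vertex -2.99 -2.027 -3.062
endloop
endfacet
facet normal -0.693 0.272 0.668
outer loop
vertex -2.64 -2.046 -2.691
vertex -2.99 -2.027 -3.062
vertex -2.913 -2.461 -2.805
endloop
endfacet
facet normal 0.692 -0.272 -0.669
outer loop
vertex -1.924 -2.445 -4.091
vertex -1.847 -2.879 -3.835
vertex -2.197 -2.86 -4.205
endloop
endfacet
facet normal -0.484 0.513 -0.709
outer loop
vertex -1.924 -2.445 -4.091
vertex -2.197 -2.86 -4.205
vertex -2.99 -2.027 -3.062
endloop
endfacet
facet normal -0.484 0.513 -0.709
outer loop
vertex -2.99 -2.027 -3.062
vertex -2.197 -2.86 -4.205
vertex -3.263 -2.442 -3.176
endloop
endfacet
facet normal -0.693 0.272 0.668
outer loop
vertex -2.99 -2.027 -3.062
vertex -3.263 -2.442 -3.176
vertex -2.913 -2.461 -2.805
endloop
endfacet
facet normal 0.692 -0.272 -0.669
outer loop
vertex -2.197 -2.86 -4.205
vertex -1.847 -2.879 -3.835
vertex -2.12 -3.294 -3.949
endloop
endfacet
facet normal -0.705 -0.449 -0.549
outer loop
vertex -2.197 -2.86 -4.205
vertex -2.12 -3.294 -3.949
vertex -3.263 -2.442 -3.176
endloop
endfacet
facet normal -0.705 -0.449 -0.549
outer loop
vertex -3.263 -2.442 -3.176
vertex -2.12 -3.294 -3.949
vertex -3.186 -2.876 -2.92
endloop
endfacet
facet normal -0.693 0.271 0.668
outer loop
vertex -3.263 -2.442 -3.176
vertex -3.186 -2.876 -2.92
vertex -2.913 -2.461 -2.805
endloop
endfacet
facet normal 0.693 -0.272 -0.668
outer loop
vertex -2.12 -3.294 -3.949
vertex -1.847 -2.879 -3.835
vertex -1.77 -3.313 -3.578
endloop
endfacet
facet normal -0.222 -0.962 0.160
outer loop
vertex -2.12 -3.294 -3.949
vertex -1.77 -3.313 -3.578
vertex -3.186 -2.876 -2.92
endloop
endfacet
facet normal -0.222 -0.962 0.160
outer loop
vertex -3.186 -2.876 -2.92
vertex -1.77 -3.313 -3.578
vertex -2.836 -2.895 -2.549
endloop
endfacet
facet normal -0.693 0.271 0.668
outer loop
vertex -3.186 -2.876 -2.92
vertex -2.836 -2.895 -2.549
vertex -2.913 -2.461 -2.805
endloop
endfacet
facet normal 0.693 -0.272 -0.668
outer loop
vertex -1.77 -3.313 -3.578
vertex -1.847 -2.879 -3.835
vertex -1.497 -2.898 -3.464
endloop
endfacet
facet normal 0.484 -0.513 0.709
outer loop
vertex -1.77 -3.313 -3.578
vertex -1.497 -2.898 -3.464
vertex -2.836 -2.895 -2.549
endloop
endfacet
facet normal 0.484 -0.513 0.709
outer loop
vertex -2.836 -2.895 -2.549
vertex -1.497 -2.898 -3.464
vertex -2.563 -2.48 -2.435
endloop
endfacet
facet normal -0.692 0.272 0.669
outer loop
vertex -2.836 -2.895 -2.549
vertex -2.563 -2.48 -2.435
vertex -2.913 -2.461 -2.805
endloop
endfacet

endsolid


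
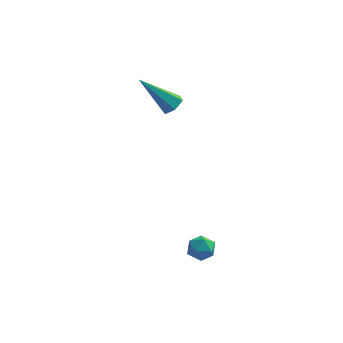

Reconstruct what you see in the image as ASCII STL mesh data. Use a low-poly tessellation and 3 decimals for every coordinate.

solid 
facet normal -0.661 0.647 0.379
outer loop
vertex 1.268 -3.37 -2.758
vertex 1.234 -3.719 -2.221
vertex 1.666 -3.249 -2.27
endloop
endfacet
facet normal -0.212 0.975 -0.069
outer loop
vertex 1.268 -3.37 -2.758
vertex 1.666 -3.249 -2.27
vertex 1.886 -3.244 -2.873
endloop
endfacet
facet normal -0.265 0.656 -0.707
outer loop
vertex 1.268 -3.37 -2.758
vertex 1.886 -3.244 -2.873
vertex 1.589 -3.712 -3.196
endloop
endfacet
facet normal -0.747 0.132 -0.651
outer loop
vertex 1.268 -3.37 -2.758
vertex 1.589 -3.712 -3.196
vertex 1.186 -4.006 -2.793
endloop
endfacet
facet normal -0.992 0.127 0.020
outer loop
vertex 1.268 -3.37 -2.758
vertex 1.186 -4.006 -2.793
vertex 1.234 -3.719 -2.221
endloop
endfacet
facet normal 0.450 0.876 0.172
outer loop
vertex 1.886 -3.244 -2.873
vertex 1.666 -3.249 -2.27
vertex 2.234 -3.514 -2.407
endloop
endfacet
facet normal -0.275 0.346 0.897
outer loop
vertex 1.666 -3.249 -2.27
vertex 1.234 -3.719 -2.221
vertex 1.831 -3.808 -2.004
endloop
endfacet
facet normal -0.809 -0.496 0.317
outer loop
vertex 1.234 -3.719 -2.221
vertex 1.186 -4.006 -2.793
vertex 1.534 -4.276 -2.327
endloop
endfacet
facet normal -0.413 -0.488 -0.769
outer loop
vertex 1.186 -4.006 -2.793
vertex 1.589 -3.712 -3.196
vertex 1.754 -4.271 -2.93
endloop
endfacet
facet normal 0.366 0.360 -0.858
outer loop
vertex 1.589 -3.712 -3.196
vertex 1.886 -3.244 -2.873
vertex 2.186 -3.801 -2.979
endloop
endfacet
facet normal 0.747 -0.132 0.651
outer loop
vertex 2.152 -4.15 -2.442
vertex 2.234 -3.514 -2.407
vertex 1.831 -3.808 -2.004
endloop
endfacet
facet normal 0.265 -0.656 0.707
outer loop
vertex 2.152 -4.15 -2.442
vertex 1.831 -3.808 -2.004
vertex 1.534 -4.276 -2.327
endloop
endfacet
facet normal 0.212 -0.975 0.069
outer loop
vertex 2.152 -4.15 -2.442
vertex 1.534 -4.276 -2.327
vertex 1.754 -4.271 -2.93
endloop
endfacet
facet normal 0.661 -0.647 -0.379
outer loop
vertex 2.152 -4.15 -2.442
vertex 1.754 -4.271 -2.93
vertex 2.186 -3.801 -2.979
endloop
endfacet
facet normal 0.992 -0.127 -0.020
outer loop
vertex 2.152 -4.15 -2.442
vertex 2.186 -3.801 -2.979
vertex 2.234 -3.514 -2.407
endloop
endfacet
facet normal 0.413 0.488 0.769
outer loop
vertex 1.831 -3.808 -2.004
vertex 2.234 -3.514 -2.407
vertex 1.666 -3.249 -2.27
endloop
endfacet
facet normal -0.366 -0.360 0.858
outer loop
vertex 1.534 -4.276 -2.327
vertex 1.831 -3.808 -2.004
vertex 1.234 -3.719 -2.221
endloop
endfacet
facet normal -0.450 -0.876 -0.172
outer loop
vertex 1.754 -4.271 -2.93
vertex 1.534 -4.276 -2.327
vertex 1.186 -4.006 -2.793
endloop
endfacet
facet normal 0.275 -0.346 -0.897
outer loop
vertex 2.186 -3.801 -2.979
vertex 1.754 -4.271 -2.93
vertex 1.589 -3.712 -3.196
endloop
endfacet
facet normal 0.809 0.496 -0.317
outer loop
vertex 2.234 -3.514 -2.407
vertex 2.186 -3.801 -2.979
vertex 1.886 -3.244 -2.873
endloop
endfacet
facet normal 0.675 0.021 -0.738
outer loop
vertex 0.244 2.36 1.903
vertex -0.021 1.911 1.648
vertex -0.18 2.453 1.518
endloop
endfacet
facet normal -0.060 0.953 0.296
outer loop
vertex 0.244 2.36 1.903
vertex -0.18 2.453 1.518
vertex -1.399 1.869 3.152
endloop
endfacet
facet normal 0.676 0.021 -0.737
outer loop
vertex -0.18 2.453 1.518
vertex -0.021 1.911 1.648
vertex -0.444 2.004 1.263
endloop
endfacet
facet normal -0.724 0.609 -0.323
outer loop
vertex -0.18 2.453 1.518
vertex -0.444 2.004 1.263
vertex -1.399 1.869 3.152
endloop
endfacet
facet normal 0.675 0.020 -0.737
outer loop
vertex -0.444 2.004 1.263
vertex -0.021 1.911 1.648
vertex -0.285 1.462 1.394
endloop
endfacet
facet normal -0.826 -0.349 -0.443
outer loop
vertex -0.444 2.004 1.263
vertex -0.285 1.462 1.394
vertex -1.399 1.869 3.152
endloop
endfacet
facet normal 0.675 0.020 -0.737
outer loop
vertex -0.285 1.462 1.394
vertex -0.021 1.911 1.648
vertex 0.138 1.369 1.779
endloop
endfacet
facet normal -0.263 -0.963 0.056
outer loop
vertex -0.285 1.462 1.394
vertex 0.138 1.369 1.779
vertex -1.399 1.869 3.152
endloop
endfacet
facet normal 0.675 0.020 -0.737
outer loop
vertex 0.138 1.369 1.779
vertex -0.021 1.911 1.648
vertex 0.403 1.818 2.034
endloop
endfacet
facet normal 0.401 -0.620 0.675
outer loop
vertex 0.138 1.369 1.779
vertex 0.403 1.818 2.034
vertex -1.399 1.869 3.152
endloop
endfacet
facet normal 0.675 0.020 -0.737
outer loop
vertex 0.403 1.818 2.034
vertex -0.021 1.911 1.648
vertex 0.244 2.36 1.903
endloop
endfacet
facet normal 0.503 0.340 0.795
outer loop
vertex 0.403 1.818 2.034
vertex 0.244 2.36 1.903
vertex -1.399 1.869 3.152
endloop
endfacet

endsolid


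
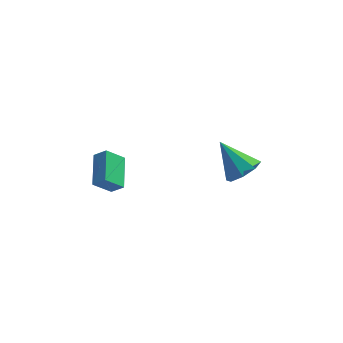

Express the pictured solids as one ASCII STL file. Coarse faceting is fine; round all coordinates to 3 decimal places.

solid 
facet normal -0.690 -0.196 0.697
outer loop
vertex -2.256 -1.551 -0.128
vertex -2.219 0.133 0.383
vertex -2.85 -1.374 -0.666
endloop
endfacet
facet normal -0.022 -0.957 -0.291
outer loop
vertex -2.001 -1.133 -1.523
vertex -2.256 -1.551 -0.128
vertex -2.85 -1.374 -0.666
endloop
endfacet
facet normal -0.690 -0.196 0.696
outer loop
vertex -2.85 -1.374 -0.666
vertex -2.219 0.133 0.383
vertex -2.812 0.31 -0.155
endloop
endfacet
facet normal -0.723 0.215 -0.656
outer loop
vertex -2.812 0.31 -0.155
vertex -2.001 -1.133 -1.523
vertex -2.85 -1.374 -0.666
endloop
endfacet
facet normal 0.723 -0.215 0.656
outer loop
vertex -2.256 -1.551 -0.128
vertex -1.37 0.374 -0.474
vertex -2.219 0.133 0.383
endloop
endfacet
facet normal -0.022 -0.957 -0.291
outer loop
vertex -1.408 -1.31 -0.985
vertex -2.256 -1.551 -0.128
vertex -2.001 -1.133 -1.523
endloop
endfacet
facet normal 0.724 -0.215 0.656
outer loop
vertex -1.408 -1.31 -0.985
vertex -1.37 0.374 -0.474
vertex -2.256 -1.551 -0.128
endloop
endfacet
facet normal 0.022 0.957 0.291
outer loop
vertex -2.219 0.133 0.383
vertex -1.37 0.374 -0.474
vertex -2.812 0.31 -0.155
endloop
endfacet
facet normal -0.724 0.215 -0.656
outer loop
vertex -1.964 0.551 -1.012
vertex -2.001 -1.133 -1.523
vertex -2.812 0.31 -0.155
endloop
endfacet
facet normal 0.022 0.957 0.291
outer loop
vertex -2.812 0.31 -0.155
vertex -1.37 0.374 -0.474
vertex -1.964 0.551 -1.012
endloop
endfacet
facet normal 0.690 0.196 -0.696
outer loop
vertex -1.964 0.551 -1.012
vertex -1.408 -1.31 -0.985
vertex -2.001 -1.133 -1.523
endloop
endfacet
facet normal 0.690 0.196 -0.697
outer loop
vertex -1.37 0.374 -0.474
vertex -1.408 -1.31 -0.985
vertex -1.964 0.551 -1.012
endloop
endfacet
facet normal 0.553 -0.443 -0.706
outer loop
vertex 4.832 -1.595 1.22
vertex 4.044 -1.798 0.73
vertex 4.654 -1.069 0.75
endloop
endfacet
facet normal 0.496 0.666 0.558
outer loop
vertex 4.832 -1.595 1.22
vertex 4.654 -1.069 0.75
vertex 2.976 -0.942 2.09
endloop
endfacet
facet normal 0.553 -0.444 -0.705
outer loop
vertex 4.654 -1.069 0.75
vertex 4.044 -1.798 0.73
vertex 4.119 -0.97 0.268
endloop
endfacet
facet normal 0.126 0.990 0.064
outer loop
vertex 4.654 -1.069 0.75
vertex 4.119 -0.97 0.268
vertex 2.976 -0.942 2.09
endloop
endfacet
facet normal 0.554 -0.443 -0.705
outer loop
vertex 4.119 -0.97 0.268
vertex 4.044 -1.798 0.73
vertex 3.54 -1.356 0.056
endloop
endfacet
facet normal -0.452 0.841 -0.297
outer loop
vertex 4.119 -0.97 0.268
vertex 3.54 -1.356 0.056
vertex 2.976 -0.942 2.09
endloop
endfacet
facet normal 0.554 -0.444 -0.705
outer loop
vertex 3.54 -1.356 0.056
vertex 4.044 -1.798 0.73
vertex 3.257 -2.0 0.239
endloop
endfacet
facet normal -0.899 0.307 -0.312
outer loop
vertex 3.54 -1.356 0.056
vertex 3.257 -2.0 0.239
vertex 2.976 -0.942 2.09
endloop
endfacet
facet normal 0.554 -0.443 -0.705
outer loop
vertex 3.257 -2.0 0.239
vertex 4.044 -1.798 0.73
vertex 3.435 -2.526 0.709
endloop
endfacet
facet normal -0.954 -0.299 0.026
outer loop
vertex 3.257 -2.0 0.239
vertex 3.435 -2.526 0.709
vertex 2.976 -0.942 2.09
endloop
endfacet
facet normal 0.554 -0.443 -0.705
outer loop
vertex 3.435 -2.526 0.709
vertex 4.044 -1.798 0.73
vertex 3.97 -2.625 1.191
endloop
endfacet
facet normal -0.584 -0.623 0.520
outer loop
vertex 3.435 -2.526 0.709
vertex 3.97 -2.625 1.191
vertex 2.976 -0.942 2.09
endloop
endfacet
facet normal 0.554 -0.443 -0.705
outer loop
vertex 3.97 -2.625 1.191
vertex 4.044 -1.798 0.73
vertex 4.548 -2.239 1.403
endloop
endfacet
facet normal -0.006 -0.474 0.880
outer loop
vertex 3.97 -2.625 1.191
vertex 4.548 -2.239 1.403
vertex 2.976 -0.942 2.09
endloop
endfacet
facet normal 0.553 -0.444 -0.705
outer loop
vertex 4.548 -2.239 1.403
vertex 4.044 -1.798 0.73
vertex 4.832 -1.595 1.22
endloop
endfacet
facet normal 0.441 0.060 0.896
outer loop
vertex 4.548 -2.239 1.403
vertex 4.832 -1.595 1.22
vertex 2.976 -0.942 2.09
endloop
endfacet

endsolid


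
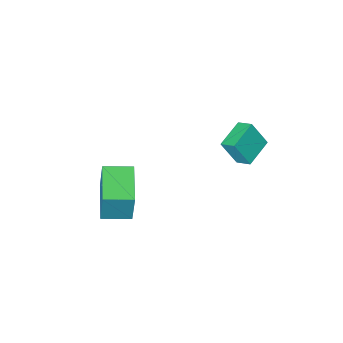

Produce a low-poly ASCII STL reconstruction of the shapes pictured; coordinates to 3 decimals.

solid 
facet normal -0.380 0.325 -0.866
outer loop
vertex -4.457 1.391 1.602
vertex -3.117 1.951 1.225
vertex -4.254 0.661 1.239
endloop
endfacet
facet normal -0.893 -0.373 0.251
outer loop
vertex -3.703 0.189 2.495
vertex -4.457 1.391 1.602
vertex -4.254 0.661 1.239
endloop
endfacet
facet normal -0.380 0.325 -0.866
outer loop
vertex -4.254 0.661 1.239
vertex -3.117 1.951 1.225
vertex -2.914 1.221 0.862
endloop
endfacet
facet normal 0.241 -0.869 -0.432
outer loop
vertex -2.914 1.221 0.862
vertex -3.703 0.189 2.495
vertex -4.254 0.661 1.239
endloop
endfacet
facet normal -0.241 0.869 0.432
outer loop
vertex -4.457 1.391 1.602
vertex -2.566 1.479 2.481
vertex -3.117 1.951 1.225
endloop
endfacet
facet normal -0.893 -0.373 0.251
outer loop
vertex -3.906 0.919 2.858
vertex -4.457 1.391 1.602
vertex -3.703 0.189 2.495
endloop
endfacet
facet normal -0.241 0.869 0.432
outer loop
vertex -3.906 0.919 2.858
vertex -2.566 1.479 2.481
vertex -4.457 1.391 1.602
endloop
endfacet
facet normal 0.893 0.373 -0.251
outer loop
vertex -3.117 1.951 1.225
vertex -2.566 1.479 2.481
vertex -2.914 1.221 0.862
endloop
endfacet
facet normal 0.241 -0.869 -0.432
outer loop
vertex -2.363 0.749 2.118
vertex -3.703 0.189 2.495
vertex -2.914 1.221 0.862
endloop
endfacet
facet normal 0.893 0.373 -0.251
outer loop
vertex -2.914 1.221 0.862
vertex -2.566 1.479 2.481
vertex -2.363 0.749 2.118
endloop
endfacet
facet normal 0.380 -0.325 0.866
outer loop
vertex -2.363 0.749 2.118
vertex -3.906 0.919 2.858
vertex -3.703 0.189 2.495
endloop
endfacet
facet normal 0.380 -0.325 0.866
outer loop
vertex -2.566 1.479 2.481
vertex -3.906 0.919 2.858
vertex -2.363 0.749 2.118
endloop
endfacet
facet normal -0.516 -0.829 0.217
outer loop
vertex 1.933 -2.202 0.434
vertex 0.728 -1.477 0.337
vertex 1.826 -2.633 -1.465
endloop
endfacet
facet normal 0.855 -0.514 0.068
outer loop
vertex 2.852 -0.983 -1.897
vertex 1.933 -2.202 0.434
vertex 1.826 -2.633 -1.465
endloop
endfacet
facet normal -0.516 -0.829 0.217
outer loop
vertex 1.826 -2.633 -1.465
vertex 0.728 -1.477 0.337
vertex 0.62 -1.907 -1.561
endloop
endfacet
facet normal -0.055 -0.221 -0.974
outer loop
vertex 0.62 -1.907 -1.561
vertex 2.852 -0.983 -1.897
vertex 1.826 -2.633 -1.465
endloop
endfacet
facet normal 0.055 0.221 0.974
outer loop
vertex 1.933 -2.202 0.434
vertex 1.754 0.173 -0.095
vertex 0.728 -1.477 0.337
endloop
endfacet
facet normal 0.855 -0.515 0.068
outer loop
vertex 2.96 -0.553 0.001
vertex 1.933 -2.202 0.434
vertex 2.852 -0.983 -1.897
endloop
endfacet
facet normal 0.056 0.221 0.974
outer loop
vertex 2.96 -0.553 0.001
vertex 1.754 0.173 -0.095
vertex 1.933 -2.202 0.434
endloop
endfacet
facet normal -0.855 0.514 -0.068
outer loop
vertex 0.728 -1.477 0.337
vertex 1.754 0.173 -0.095
vertex 0.62 -1.907 -1.561
endloop
endfacet
facet normal -0.055 -0.221 -0.974
outer loop
vertex 1.647 -0.258 -1.994
vertex 2.852 -0.983 -1.897
vertex 0.62 -1.907 -1.561
endloop
endfacet
facet normal -0.855 0.514 -0.069
outer loop
vertex 0.62 -1.907 -1.561
vertex 1.754 0.173 -0.095
vertex 1.647 -0.258 -1.994
endloop
endfacet
facet normal 0.516 0.829 -0.217
outer loop
vertex 1.647 -0.258 -1.994
vertex 2.96 -0.553 0.001
vertex 2.852 -0.983 -1.897
endloop
endfacet
facet normal 0.516 0.829 -0.217
outer loop
vertex 1.754 0.173 -0.095
vertex 2.96 -0.553 0.001
vertex 1.647 -0.258 -1.994
endloop
endfacet

endsolid


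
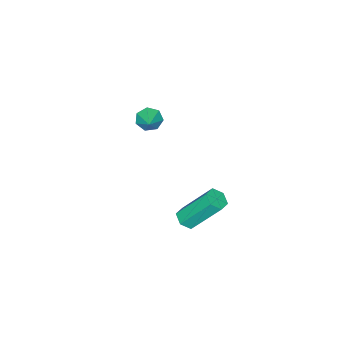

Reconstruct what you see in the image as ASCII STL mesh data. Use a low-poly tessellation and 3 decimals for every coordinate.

solid 
facet normal 0.290 -0.513 -0.808
outer loop
vertex 1.534 1.055 1.069
vertex 1.248 1.418 0.736
vertex 1.793 1.521 0.866
endloop
endfacet
facet normal 0.842 -0.263 0.470
outer loop
vertex 1.534 1.055 1.069
vertex 1.793 1.521 0.866
vertex 0.898 2.179 2.838
endloop
endfacet
facet normal 0.842 -0.263 0.470
outer loop
vertex 0.898 2.179 2.838
vertex 1.793 1.521 0.866
vertex 1.157 2.645 2.635
endloop
endfacet
facet normal -0.291 0.513 0.807
outer loop
vertex 0.898 2.179 2.838
vertex 1.157 2.645 2.635
vertex 0.612 2.542 2.504
endloop
endfacet
facet normal 0.290 -0.513 -0.808
outer loop
vertex 1.793 1.521 0.866
vertex 1.248 1.418 0.736
vertex 1.507 1.884 0.533
endloop
endfacet
facet normal 0.815 0.575 -0.073
outer loop
vertex 1.793 1.521 0.866
vertex 1.507 1.884 0.533
vertex 1.157 2.645 2.635
endloop
endfacet
facet normal 0.815 0.575 -0.073
outer loop
vertex 1.157 2.645 2.635
vertex 1.507 1.884 0.533
vertex 0.871 3.008 2.302
endloop
endfacet
facet normal -0.291 0.512 0.808
outer loop
vertex 1.157 2.645 2.635
vertex 0.871 3.008 2.302
vertex 0.612 2.542 2.504
endloop
endfacet
facet normal 0.291 -0.513 -0.807
outer loop
vertex 1.507 1.884 0.533
vertex 1.248 1.418 0.736
vertex 0.962 1.781 0.402
endloop
endfacet
facet normal -0.028 0.839 -0.543
outer loop
vertex 1.507 1.884 0.533
vertex 0.962 1.781 0.402
vertex 0.871 3.008 2.302
endloop
endfacet
facet normal -0.028 0.839 -0.543
outer loop
vertex 0.871 3.008 2.302
vertex 0.962 1.781 0.402
vertex 0.326 2.905 2.171
endloop
endfacet
facet normal -0.291 0.512 0.808
outer loop
vertex 0.871 3.008 2.302
vertex 0.326 2.905 2.171
vertex 0.612 2.542 2.504
endloop
endfacet
facet normal 0.291 -0.513 -0.807
outer loop
vertex 0.962 1.781 0.402
vertex 1.248 1.418 0.736
vertex 0.703 1.315 0.605
endloop
endfacet
facet normal -0.842 0.263 -0.470
outer loop
vertex 0.962 1.781 0.402
vertex 0.703 1.315 0.605
vertex 0.326 2.905 2.171
endloop
endfacet
facet normal -0.842 0.263 -0.470
outer loop
vertex 0.326 2.905 2.171
vertex 0.703 1.315 0.605
vertex 0.067 2.439 2.374
endloop
endfacet
facet normal -0.290 0.513 0.808
outer loop
vertex 0.326 2.905 2.171
vertex 0.067 2.439 2.374
vertex 0.612 2.542 2.504
endloop
endfacet
facet normal 0.291 -0.512 -0.808
outer loop
vertex 0.703 1.315 0.605
vertex 1.248 1.418 0.736
vertex 0.989 0.952 0.938
endloop
endfacet
facet normal -0.815 -0.575 0.073
outer loop
vertex 0.703 1.315 0.605
vertex 0.989 0.952 0.938
vertex 0.067 2.439 2.374
endloop
endfacet
facet normal -0.815 -0.575 0.073
outer loop
vertex 0.067 2.439 2.374
vertex 0.989 0.952 0.938
vertex 0.353 2.076 2.707
endloop
endfacet
facet normal -0.290 0.513 0.808
outer loop
vertex 0.067 2.439 2.374
vertex 0.353 2.076 2.707
vertex 0.612 2.542 2.504
endloop
endfacet
facet normal 0.291 -0.512 -0.808
outer loop
vertex 0.989 0.952 0.938
vertex 1.248 1.418 0.736
vertex 1.534 1.055 1.069
endloop
endfacet
facet normal 0.028 -0.839 0.543
outer loop
vertex 0.989 0.952 0.938
vertex 1.534 1.055 1.069
vertex 0.353 2.076 2.707
endloop
endfacet
facet normal 0.028 -0.839 0.543
outer loop
vertex 0.353 2.076 2.707
vertex 1.534 1.055 1.069
vertex 0.898 2.179 2.838
endloop
endfacet
facet normal -0.291 0.513 0.807
outer loop
vertex 0.353 2.076 2.707
vertex 0.898 2.179 2.838
vertex 0.612 2.542 2.504
endloop
endfacet
facet normal -0.642 -0.577 -0.505
outer loop
vertex -1.817 -3.706 1.053
vertex -2.181 -3.768 1.587
vertex -2.22 -3.317 1.121
endloop
endfacet
facet normal 0.565 0.670 -0.482
outer loop
vertex -1.817 -3.706 1.053
vertex -2.22 -3.317 1.121
vertex -1.539 -3.192 2.093
endloop
endfacet
facet normal -0.643 -0.576 -0.504
outer loop
vertex -2.22 -3.317 1.121
vertex -2.181 -3.768 1.587
vertex -2.593 -3.268 1.541
endloop
endfacet
facet normal -0.007 0.992 -0.122
outer loop
vertex -2.22 -3.317 1.121
vertex -2.593 -3.268 1.541
vertex -1.539 -3.192 2.093
endloop
endfacet
facet normal -0.643 -0.576 -0.505
outer loop
vertex -2.593 -3.268 1.541
vertex -2.181 -3.768 1.587
vertex -2.657 -3.595 1.996
endloop
endfacet
facet normal -0.329 0.788 0.520
outer loop
vertex -2.593 -3.268 1.541
vertex -2.657 -3.595 1.996
vertex -1.539 -3.192 2.093
endloop
endfacet
facet normal -0.643 -0.576 -0.505
outer loop
vertex -2.657 -3.595 1.996
vertex -2.181 -3.768 1.587
vertex -2.362 -4.053 2.143
endloop
endfacet
facet normal -0.159 0.208 0.965
outer loop
vertex -2.657 -3.595 1.996
vertex -2.362 -4.053 2.143
vertex -1.539 -3.192 2.093
endloop
endfacet
facet normal -0.642 -0.577 -0.505
outer loop
vertex -2.362 -4.053 2.143
vertex -2.181 -3.768 1.587
vertex -1.931 -4.296 1.872
endloop
endfacet
facet normal 0.376 -0.308 0.874
outer loop
vertex -2.362 -4.053 2.143
vertex -1.931 -4.296 1.872
vertex -1.539 -3.192 2.093
endloop
endfacet
facet normal -0.643 -0.577 -0.504
outer loop
vertex -1.931 -4.296 1.872
vertex -2.181 -3.768 1.587
vertex -1.689 -4.142 1.387
endloop
endfacet
facet normal 0.872 -0.373 0.317
outer loop
vertex -1.931 -4.296 1.872
vertex -1.689 -4.142 1.387
vertex -1.539 -3.192 2.093
endloop
endfacet
facet normal -0.643 -0.576 -0.505
outer loop
vertex -1.689 -4.142 1.387
vertex -2.181 -3.768 1.587
vertex -1.817 -3.706 1.053
endloop
endfacet
facet normal 0.956 0.062 -0.286
outer loop
vertex -1.689 -4.142 1.387
vertex -1.817 -3.706 1.053
vertex -1.539 -3.192 2.093
endloop
endfacet

endsolid


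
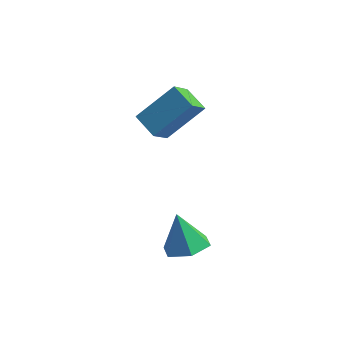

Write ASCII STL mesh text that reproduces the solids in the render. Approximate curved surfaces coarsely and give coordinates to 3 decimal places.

solid 
facet normal 0.323 -0.285 -0.903
outer loop
vertex 0.668 -3.068 -3.48
vertex -0.169 -3.061 -3.782
vertex 0.33 -2.326 -3.835
endloop
endfacet
facet normal 0.620 0.550 0.559
outer loop
vertex 0.668 -3.068 -3.48
vertex 0.33 -2.326 -3.835
vertex -0.651 -2.639 -2.438
endloop
endfacet
facet normal 0.323 -0.285 -0.903
outer loop
vertex 0.33 -2.326 -3.835
vertex -0.169 -3.061 -3.782
vertex -0.507 -2.319 -4.137
endloop
endfacet
facet normal -0.057 0.982 0.180
outer loop
vertex 0.33 -2.326 -3.835
vertex -0.507 -2.319 -4.137
vertex -0.651 -2.639 -2.438
endloop
endfacet
facet normal 0.325 -0.284 -0.902
outer loop
vertex -0.507 -2.319 -4.137
vertex -0.169 -3.061 -3.782
vertex -1.005 -3.055 -4.085
endloop
endfacet
facet normal -0.827 0.562 0.036
outer loop
vertex -0.507 -2.319 -4.137
vertex -1.005 -3.055 -4.085
vertex -0.651 -2.639 -2.438
endloop
endfacet
facet normal 0.325 -0.284 -0.902
outer loop
vertex -1.005 -3.055 -4.085
vertex -0.169 -3.061 -3.782
vertex -0.667 -3.797 -3.73
endloop
endfacet
facet normal -0.918 -0.289 0.270
outer loop
vertex -1.005 -3.055 -4.085
vertex -0.667 -3.797 -3.73
vertex -0.651 -2.639 -2.438
endloop
endfacet
facet normal 0.324 -0.283 -0.903
outer loop
vertex -0.667 -3.797 -3.73
vertex -0.169 -3.061 -3.782
vertex 0.17 -3.804 -3.427
endloop
endfacet
facet normal -0.241 -0.721 0.649
outer loop
vertex -0.667 -3.797 -3.73
vertex 0.17 -3.804 -3.427
vertex -0.651 -2.639 -2.438
endloop
endfacet
facet normal 0.323 -0.284 -0.903
outer loop
vertex 0.17 -3.804 -3.427
vertex -0.169 -3.061 -3.782
vertex 0.668 -3.068 -3.48
endloop
endfacet
facet normal 0.529 -0.301 0.794
outer loop
vertex 0.17 -3.804 -3.427
vertex 0.668 -3.068 -3.48
vertex -0.651 -2.639 -2.438
endloop
endfacet
facet normal -0.751 0.578 0.319
outer loop
vertex -2.886 0.351 -0.246
vertex -1.703 1.223 0.958
vertex -2.608 1.202 -1.134
endloop
endfacet
facet normal -0.622 -0.459 -0.634
outer loop
vertex -1.797 0.577 -1.478
vertex -2.886 0.351 -0.246
vertex -2.608 1.202 -1.134
endloop
endfacet
facet normal -0.751 0.578 0.319
outer loop
vertex -2.608 1.202 -1.134
vertex -1.703 1.223 0.958
vertex -1.425 2.073 0.071
endloop
endfacet
facet normal 0.221 0.674 -0.704
outer loop
vertex -1.425 2.073 0.071
vertex -1.797 0.577 -1.478
vertex -2.608 1.202 -1.134
endloop
endfacet
facet normal -0.221 -0.674 0.705
outer loop
vertex -2.886 0.351 -0.246
vertex -0.892 0.598 0.614
vertex -1.703 1.223 0.958
endloop
endfacet
facet normal -0.623 -0.458 -0.634
outer loop
vertex -2.075 -0.273 -0.591
vertex -2.886 0.351 -0.246
vertex -1.797 0.577 -1.478
endloop
endfacet
facet normal -0.220 -0.675 0.704
outer loop
vertex -2.075 -0.273 -0.591
vertex -0.892 0.598 0.614
vertex -2.886 0.351 -0.246
endloop
endfacet
facet normal 0.622 0.458 0.634
outer loop
vertex -1.703 1.223 0.958
vertex -0.892 0.598 0.614
vertex -1.425 2.073 0.071
endloop
endfacet
facet normal 0.220 0.675 -0.705
outer loop
vertex -0.614 1.449 -0.274
vertex -1.797 0.577 -1.478
vertex -1.425 2.073 0.071
endloop
endfacet
facet normal 0.623 0.458 0.634
outer loop
vertex -1.425 2.073 0.071
vertex -0.892 0.598 0.614
vertex -0.614 1.449 -0.274
endloop
endfacet
facet normal 0.751 -0.578 -0.319
outer loop
vertex -0.614 1.449 -0.274
vertex -2.075 -0.273 -0.591
vertex -1.797 0.577 -1.478
endloop
endfacet
facet normal 0.751 -0.578 -0.319
outer loop
vertex -0.892 0.598 0.614
vertex -2.075 -0.273 -0.591
vertex -0.614 1.449 -0.274
endloop
endfacet

endsolid


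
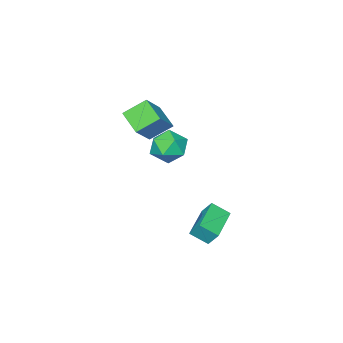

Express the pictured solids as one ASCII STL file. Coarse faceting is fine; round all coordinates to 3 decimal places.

solid 
facet normal -0.393 0.328 0.859
outer loop
vertex 0.182 1.572 3.942
vertex 0.703 0.699 4.514
vertex 1.255 1.718 4.377
endloop
endfacet
facet normal -0.283 0.869 0.406
outer loop
vertex 0.182 1.572 3.942
vertex 1.255 1.718 4.377
vertex 0.994 2.129 3.316
endloop
endfacet
facet normal -0.651 0.735 -0.191
outer loop
vertex 0.182 1.572 3.942
vertex 0.994 2.129 3.316
vertex 0.282 1.364 2.798
endloop
endfacet
facet normal -0.988 0.112 -0.107
outer loop
vertex 0.182 1.572 3.942
vertex 0.282 1.364 2.798
vertex 0.102 0.48 3.538
endloop
endfacet
facet normal -0.829 -0.140 0.542
outer loop
vertex 0.182 1.572 3.942
vertex 0.102 0.48 3.538
vertex 0.703 0.699 4.514
endloop
endfacet
facet normal 0.411 0.880 0.240
outer loop
vertex 0.994 2.129 3.316
vertex 1.255 1.718 4.377
vertex 2.018 1.6 3.502
endloop
endfacet
facet normal 0.233 0.005 0.972
outer loop
vertex 1.255 1.718 4.377
vertex 0.703 0.699 4.514
vertex 1.838 0.716 4.242
endloop
endfacet
facet normal -0.472 -0.752 0.460
outer loop
vertex 0.703 0.699 4.514
vertex 0.102 0.48 3.538
vertex 1.126 -0.049 3.724
endloop
endfacet
facet normal -0.730 -0.345 -0.590
outer loop
vertex 0.102 0.48 3.538
vertex 0.282 1.364 2.798
vertex 0.865 0.362 2.663
endloop
endfacet
facet normal -0.184 0.663 -0.726
outer loop
vertex 0.282 1.364 2.798
vertex 0.994 2.129 3.316
vertex 1.417 1.381 2.526
endloop
endfacet
facet normal 0.988 -0.112 0.107
outer loop
vertex 1.938 0.508 3.098
vertex 2.018 1.6 3.502
vertex 1.838 0.716 4.242
endloop
endfacet
facet normal 0.651 -0.735 0.191
outer loop
vertex 1.938 0.508 3.098
vertex 1.838 0.716 4.242
vertex 1.126 -0.049 3.724
endloop
endfacet
facet normal 0.283 -0.869 -0.406
outer loop
vertex 1.938 0.508 3.098
vertex 1.126 -0.049 3.724
vertex 0.865 0.362 2.663
endloop
endfacet
facet normal 0.393 -0.328 -0.859
outer loop
vertex 1.938 0.508 3.098
vertex 0.865 0.362 2.663
vertex 1.417 1.381 2.526
endloop
endfacet
facet normal 0.829 0.140 -0.542
outer loop
vertex 1.938 0.508 3.098
vertex 1.417 1.381 2.526
vertex 2.018 1.6 3.502
endloop
endfacet
facet normal 0.730 0.345 0.590
outer loop
vertex 1.838 0.716 4.242
vertex 2.018 1.6 3.502
vertex 1.255 1.718 4.377
endloop
endfacet
facet normal 0.184 -0.663 0.726
outer loop
vertex 1.126 -0.049 3.724
vertex 1.838 0.716 4.242
vertex 0.703 0.699 4.514
endloop
endfacet
facet normal -0.411 -0.880 -0.240
outer loop
vertex 0.865 0.362 2.663
vertex 1.126 -0.049 3.724
vertex 0.102 0.48 3.538
endloop
endfacet
facet normal -0.233 -0.005 -0.972
outer loop
vertex 1.417 1.381 2.526
vertex 0.865 0.362 2.663
vertex 0.282 1.364 2.798
endloop
endfacet
facet normal 0.472 0.752 -0.460
outer loop
vertex 2.018 1.6 3.502
vertex 1.417 1.381 2.526
vertex 0.994 2.129 3.316
endloop
endfacet
facet normal -0.473 0.686 -0.552
outer loop
vertex -0.983 3.673 -1.419
vertex 0.927 4.666 -1.822
vertex -0.849 3.059 -2.297
endloop
endfacet
facet normal -0.872 -0.453 0.184
outer loop
vertex -0.267 2.214 -1.618
vertex -0.983 3.673 -1.419
vertex -0.849 3.059 -2.297
endloop
endfacet
facet normal -0.473 0.686 -0.552
outer loop
vertex -0.849 3.059 -2.297
vertex 0.927 4.666 -1.822
vertex 1.061 4.051 -2.701
endloop
endfacet
facet normal 0.123 -0.569 -0.813
outer loop
vertex 1.061 4.051 -2.701
vertex -0.267 2.214 -1.618
vertex -0.849 3.059 -2.297
endloop
endfacet
facet normal -0.124 0.568 0.813
outer loop
vertex -0.983 3.673 -1.419
vertex 1.509 3.821 -1.143
vertex 0.927 4.666 -1.822
endloop
endfacet
facet normal -0.872 -0.453 0.184
outer loop
vertex -0.401 2.829 -0.739
vertex -0.983 3.673 -1.419
vertex -0.267 2.214 -1.618
endloop
endfacet
facet normal -0.124 0.569 0.813
outer loop
vertex -0.401 2.829 -0.739
vertex 1.509 3.821 -1.143
vertex -0.983 3.673 -1.419
endloop
endfacet
facet normal 0.872 0.453 -0.184
outer loop
vertex 0.927 4.666 -1.822
vertex 1.509 3.821 -1.143
vertex 1.061 4.051 -2.701
endloop
endfacet
facet normal 0.124 -0.569 -0.813
outer loop
vertex 1.643 3.207 -2.021
vertex -0.267 2.214 -1.618
vertex 1.061 4.051 -2.701
endloop
endfacet
facet normal 0.872 0.453 -0.184
outer loop
vertex 1.061 4.051 -2.701
vertex 1.509 3.821 -1.143
vertex 1.643 3.207 -2.021
endloop
endfacet
facet normal 0.473 -0.686 0.552
outer loop
vertex 1.643 3.207 -2.021
vertex -0.401 2.829 -0.739
vertex -0.267 2.214 -1.618
endloop
endfacet
facet normal 0.473 -0.686 0.552
outer loop
vertex 1.509 3.821 -1.143
vertex -0.401 2.829 -0.739
vertex 1.643 3.207 -2.021
endloop
endfacet
facet normal -0.709 -0.204 -0.675
outer loop
vertex -2.753 -3.662 3.077
vertex -2.428 -2.22 2.299
vertex -1.642 -4.419 2.138
endloop
endfacet
facet normal -0.195 -0.863 0.465
outer loop
vertex -0.252 -4.02 3.461
vertex -2.753 -3.662 3.077
vertex -1.642 -4.419 2.138
endloop
endfacet
facet normal -0.709 -0.204 -0.675
outer loop
vertex -1.642 -4.419 2.138
vertex -2.428 -2.22 2.299
vertex -1.316 -2.978 1.36
endloop
endfacet
facet normal 0.677 -0.462 -0.572
outer loop
vertex -1.316 -2.978 1.36
vertex -0.252 -4.02 3.461
vertex -1.642 -4.419 2.138
endloop
endfacet
facet normal -0.678 0.462 0.573
outer loop
vertex -2.753 -3.662 3.077
vertex -1.038 -1.821 3.622
vertex -2.428 -2.22 2.299
endloop
endfacet
facet normal -0.195 -0.863 0.466
outer loop
vertex -1.364 -3.262 4.4
vertex -2.753 -3.662 3.077
vertex -0.252 -4.02 3.461
endloop
endfacet
facet normal -0.678 0.462 0.572
outer loop
vertex -1.364 -3.262 4.4
vertex -1.038 -1.821 3.622
vertex -2.753 -3.662 3.077
endloop
endfacet
facet normal 0.195 0.863 -0.466
outer loop
vertex -2.428 -2.22 2.299
vertex -1.038 -1.821 3.622
vertex -1.316 -2.978 1.36
endloop
endfacet
facet normal 0.678 -0.462 -0.572
outer loop
vertex 0.073 -2.578 2.683
vertex -0.252 -4.02 3.461
vertex -1.316 -2.978 1.36
endloop
endfacet
facet normal 0.195 0.863 -0.466
outer loop
vertex -1.316 -2.978 1.36
vertex -1.038 -1.821 3.622
vertex 0.073 -2.578 2.683
endloop
endfacet
facet normal 0.709 0.204 0.675
outer loop
vertex 0.073 -2.578 2.683
vertex -1.364 -3.262 4.4
vertex -0.252 -4.02 3.461
endloop
endfacet
facet normal 0.709 0.204 0.675
outer loop
vertex -1.038 -1.821 3.622
vertex -1.364 -3.262 4.4
vertex 0.073 -2.578 2.683
endloop
endfacet

endsolid
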